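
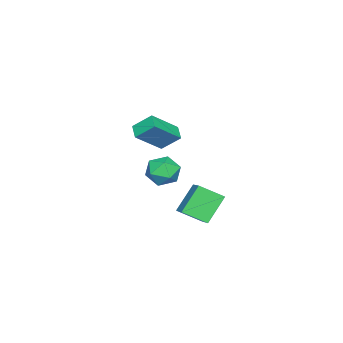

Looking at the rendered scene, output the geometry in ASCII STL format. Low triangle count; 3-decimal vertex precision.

solid 
facet normal -0.779 0.480 0.403
outer loop
vertex -0.985 0.282 -1.844
vertex -1.618 -0.31 -2.361
vertex -1.31 -0.584 -1.44
endloop
endfacet
facet normal -0.221 0.479 0.849
outer loop
vertex -0.985 0.282 -1.844
vertex -1.31 -0.584 -1.44
vertex -0.343 -0.313 -1.341
endloop
endfacet
facet normal 0.327 0.791 0.518
outer loop
vertex -0.985 0.282 -1.844
vertex -0.343 -0.313 -1.341
vertex -0.053 0.13 -2.201
endloop
endfacet
facet normal 0.109 0.985 -0.134
outer loop
vertex -0.985 0.282 -1.844
vertex -0.053 0.13 -2.201
vertex -0.841 0.132 -2.832
endloop
endfacet
facet normal -0.575 0.793 -0.204
outer loop
vertex -0.985 0.282 -1.844
vertex -0.841 0.132 -2.832
vertex -1.618 -0.31 -2.361
endloop
endfacet
facet normal -0.044 -0.200 0.979
outer loop
vertex -0.343 -0.313 -1.341
vertex -1.31 -0.584 -1.44
vertex -0.579 -1.272 -1.548
endloop
endfacet
facet normal -0.946 -0.199 0.257
outer loop
vertex -1.31 -0.584 -1.44
vertex -1.618 -0.31 -2.361
vertex -1.367 -1.27 -2.179
endloop
endfacet
facet normal -0.615 0.308 -0.726
outer loop
vertex -1.618 -0.31 -2.361
vertex -0.841 0.132 -2.832
vertex -1.077 -0.827 -3.039
endloop
endfacet
facet normal 0.492 0.619 -0.612
outer loop
vertex -0.841 0.132 -2.832
vertex -0.053 0.13 -2.201
vertex -0.11 -0.556 -2.94
endloop
endfacet
facet normal 0.844 0.304 0.441
outer loop
vertex -0.053 0.13 -2.201
vertex -0.343 -0.313 -1.341
vertex 0.198 -0.83 -2.019
endloop
endfacet
facet normal -0.109 -0.985 0.134
outer loop
vertex -0.435 -1.422 -2.536
vertex -0.579 -1.272 -1.548
vertex -1.367 -1.27 -2.179
endloop
endfacet
facet normal -0.327 -0.791 -0.518
outer loop
vertex -0.435 -1.422 -2.536
vertex -1.367 -1.27 -2.179
vertex -1.077 -0.827 -3.039
endloop
endfacet
facet normal 0.221 -0.479 -0.849
outer loop
vertex -0.435 -1.422 -2.536
vertex -1.077 -0.827 -3.039
vertex -0.11 -0.556 -2.94
endloop
endfacet
facet normal 0.779 -0.480 -0.403
outer loop
vertex -0.435 -1.422 -2.536
vertex -0.11 -0.556 -2.94
vertex 0.198 -0.83 -2.019
endloop
endfacet
facet normal 0.575 -0.793 0.204
outer loop
vertex -0.435 -1.422 -2.536
vertex 0.198 -0.83 -2.019
vertex -0.579 -1.272 -1.548
endloop
endfacet
facet normal -0.492 -0.619 0.612
outer loop
vertex -1.367 -1.27 -2.179
vertex -0.579 -1.272 -1.548
vertex -1.31 -0.584 -1.44
endloop
endfacet
facet normal -0.844 -0.304 -0.441
outer loop
vertex -1.077 -0.827 -3.039
vertex -1.367 -1.27 -2.179
vertex -1.618 -0.31 -2.361
endloop
endfacet
facet normal 0.044 0.200 -0.979
outer loop
vertex -0.11 -0.556 -2.94
vertex -1.077 -0.827 -3.039
vertex -0.841 0.132 -2.832
endloop
endfacet
facet normal 0.946 0.199 -0.257
outer loop
vertex 0.198 -0.83 -2.019
vertex -0.11 -0.556 -2.94
vertex -0.053 0.13 -2.201
endloop
endfacet
facet normal 0.615 -0.308 0.726
outer loop
vertex -0.579 -1.272 -1.548
vertex 0.198 -0.83 -2.019
vertex -0.343 -0.313 -1.341
endloop
endfacet
facet normal -0.657 0.416 -0.629
outer loop
vertex 1.09 0.057 1.157
vertex 0.887 0.995 1.989
vertex 1.723 0.513 0.797
endloop
endfacet
facet normal 0.160 -0.739 -0.655
outer loop
vertex 2.973 -0.275 1.991
vertex 1.09 0.057 1.157
vertex 1.723 0.513 0.797
endloop
endfacet
facet normal -0.658 0.414 -0.629
outer loop
vertex 1.723 0.513 0.797
vertex 0.887 0.995 1.989
vertex 1.52 1.452 1.628
endloop
endfacet
facet normal 0.736 0.531 -0.420
outer loop
vertex 1.52 1.452 1.628
vertex 2.973 -0.275 1.991
vertex 1.723 0.513 0.797
endloop
endfacet
facet normal -0.736 -0.531 0.420
outer loop
vertex 1.09 0.057 1.157
vertex 2.137 0.207 3.183
vertex 0.887 0.995 1.989
endloop
endfacet
facet normal 0.160 -0.739 -0.655
outer loop
vertex 2.34 -0.732 2.352
vertex 1.09 0.057 1.157
vertex 2.973 -0.275 1.991
endloop
endfacet
facet normal -0.736 -0.531 0.420
outer loop
vertex 2.34 -0.732 2.352
vertex 2.137 0.207 3.183
vertex 1.09 0.057 1.157
endloop
endfacet
facet normal -0.160 0.739 0.655
outer loop
vertex 0.887 0.995 1.989
vertex 2.137 0.207 3.183
vertex 1.52 1.452 1.628
endloop
endfacet
facet normal 0.736 0.531 -0.419
outer loop
vertex 2.77 0.663 2.823
vertex 2.973 -0.275 1.991
vertex 1.52 1.452 1.628
endloop
endfacet
facet normal -0.160 0.739 0.655
outer loop
vertex 1.52 1.452 1.628
vertex 2.137 0.207 3.183
vertex 2.77 0.663 2.823
endloop
endfacet
facet normal 0.658 -0.415 0.628
outer loop
vertex 2.77 0.663 2.823
vertex 2.34 -0.732 2.352
vertex 2.973 -0.275 1.991
endloop
endfacet
facet normal 0.657 -0.415 0.629
outer loop
vertex 2.137 0.207 3.183
vertex 2.34 -0.732 2.352
vertex 2.77 0.663 2.823
endloop
endfacet
facet normal -0.616 0.222 0.756
outer loop
vertex -0.892 1.005 -2.89
vertex 0.213 1.809 -2.225
vertex -1.34 2.217 -3.611
endloop
endfacet
facet normal -0.727 -0.529 -0.437
outer loop
vertex -0.213 1.811 -4.995
vertex -0.892 1.005 -2.89
vertex -1.34 2.217 -3.611
endloop
endfacet
facet normal -0.616 0.222 0.756
outer loop
vertex -1.34 2.217 -3.611
vertex 0.213 1.809 -2.225
vertex -0.235 3.021 -2.947
endloop
endfacet
facet normal -0.303 0.819 -0.487
outer loop
vertex -0.235 3.021 -2.947
vertex -0.213 1.811 -4.995
vertex -1.34 2.217 -3.611
endloop
endfacet
facet normal 0.303 -0.819 0.487
outer loop
vertex -0.892 1.005 -2.89
vertex 1.34 1.403 -3.609
vertex 0.213 1.809 -2.225
endloop
endfacet
facet normal -0.727 -0.529 -0.437
outer loop
vertex 0.235 0.599 -4.273
vertex -0.892 1.005 -2.89
vertex -0.213 1.811 -4.995
endloop
endfacet
facet normal 0.303 -0.819 0.487
outer loop
vertex 0.235 0.599 -4.273
vertex 1.34 1.403 -3.609
vertex -0.892 1.005 -2.89
endloop
endfacet
facet normal 0.727 0.529 0.437
outer loop
vertex 0.213 1.809 -2.225
vertex 1.34 1.403 -3.609
vertex -0.235 3.021 -2.947
endloop
endfacet
facet normal -0.303 0.819 -0.487
outer loop
vertex 0.892 2.615 -4.33
vertex -0.213 1.811 -4.995
vertex -0.235 3.021 -2.947
endloop
endfacet
facet normal 0.727 0.529 0.437
outer loop
vertex -0.235 3.021 -2.947
vertex 1.34 1.403 -3.609
vertex 0.892 2.615 -4.33
endloop
endfacet
facet normal 0.616 -0.222 -0.755
outer loop
vertex 0.892 2.615 -4.33
vertex 0.235 0.599 -4.273
vertex -0.213 1.811 -4.995
endloop
endfacet
facet normal 0.616 -0.222 -0.756
outer loop
vertex 1.34 1.403 -3.609
vertex 0.235 0.599 -4.273
vertex 0.892 2.615 -4.33
endloop
endfacet

endsolid


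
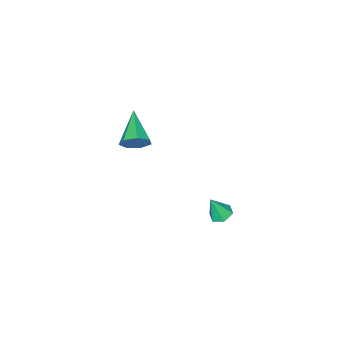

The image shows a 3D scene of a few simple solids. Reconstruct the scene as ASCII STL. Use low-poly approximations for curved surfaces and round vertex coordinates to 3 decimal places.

solid 
facet normal 0.606 0.669 -0.430
outer loop
vertex -0.76 -2.807 0.8
vertex -1.287 -2.622 0.345
vertex -1.134 -2.345 0.992
endloop
endfacet
facet normal 0.286 -0.161 0.945
outer loop
vertex -0.76 -2.807 0.8
vertex -1.134 -2.345 0.992
vertex -2.373 -3.818 1.115
endloop
endfacet
facet normal 0.607 0.668 -0.430
outer loop
vertex -1.134 -2.345 0.992
vertex -1.287 -2.622 0.345
vertex -1.622 -2.091 0.697
endloop
endfacet
facet normal -0.339 0.358 0.870
outer loop
vertex -1.134 -2.345 0.992
vertex -1.622 -2.091 0.697
vertex -2.373 -3.818 1.115
endloop
endfacet
facet normal 0.607 0.668 -0.430
outer loop
vertex -1.622 -2.091 0.697
vertex -1.287 -2.622 0.345
vertex -1.858 -2.237 0.137
endloop
endfacet
facet normal -0.864 0.436 0.250
outer loop
vertex -1.622 -2.091 0.697
vertex -1.858 -2.237 0.137
vertex -2.373 -3.818 1.115
endloop
endfacet
facet normal 0.607 0.669 -0.429
outer loop
vertex -1.858 -2.237 0.137
vertex -1.287 -2.622 0.345
vertex -1.663 -2.673 -0.266
endloop
endfacet
facet normal -0.894 0.014 -0.448
outer loop
vertex -1.858 -2.237 0.137
vertex -1.663 -2.673 -0.266
vertex -2.373 -3.818 1.115
endloop
endfacet
facet normal 0.607 0.669 -0.429
outer loop
vertex -1.663 -2.673 -0.266
vertex -1.287 -2.622 0.345
vertex -1.185 -3.07 -0.209
endloop
endfacet
facet normal -0.407 -0.590 -0.698
outer loop
vertex -1.663 -2.673 -0.266
vertex -1.185 -3.07 -0.209
vertex -2.373 -3.818 1.115
endloop
endfacet
facet normal 0.607 0.669 -0.429
outer loop
vertex -1.185 -3.07 -0.209
vertex -1.287 -2.622 0.345
vertex -0.783 -3.13 0.266
endloop
endfacet
facet normal 0.232 -0.921 -0.312
outer loop
vertex -1.185 -3.07 -0.209
vertex -0.783 -3.13 0.266
vertex -2.373 -3.818 1.115
endloop
endfacet
facet normal 0.606 0.669 -0.431
outer loop
vertex -0.783 -3.13 0.266
vertex -1.287 -2.622 0.345
vertex -0.76 -2.807 0.8
endloop
endfacet
facet normal 0.540 -0.730 0.419
outer loop
vertex -0.783 -3.13 0.266
vertex -0.76 -2.807 0.8
vertex -2.373 -3.818 1.115
endloop
endfacet
facet normal -0.323 0.244 -0.914
outer loop
vertex -0.366 2.726 -0.654
vertex -0.874 2.739 -0.471
vertex -0.571 3.186 -0.459
endloop
endfacet
facet normal 0.925 0.336 0.178
outer loop
vertex -0.366 2.726 -0.654
vertex -0.571 3.186 -0.459
vertex -0.506 2.461 0.571
endloop
endfacet
facet normal -0.323 0.244 -0.914
outer loop
vertex -0.571 3.186 -0.459
vertex -0.874 2.739 -0.471
vertex -1.078 3.2 -0.276
endloop
endfacet
facet normal 0.221 0.804 0.552
outer loop
vertex -0.571 3.186 -0.459
vertex -1.078 3.2 -0.276
vertex -0.506 2.461 0.571
endloop
endfacet
facet normal -0.323 0.244 -0.915
outer loop
vertex -1.078 3.2 -0.276
vertex -0.874 2.739 -0.471
vertex -1.382 2.753 -0.288
endloop
endfacet
facet normal -0.582 0.376 0.721
outer loop
vertex -1.078 3.2 -0.276
vertex -1.382 2.753 -0.288
vertex -0.506 2.461 0.571
endloop
endfacet
facet normal -0.323 0.245 -0.914
outer loop
vertex -1.382 2.753 -0.288
vertex -0.874 2.739 -0.471
vertex -1.178 2.293 -0.483
endloop
endfacet
facet normal -0.680 -0.520 0.516
outer loop
vertex -1.382 2.753 -0.288
vertex -1.178 2.293 -0.483
vertex -0.506 2.461 0.571
endloop
endfacet
facet normal -0.323 0.245 -0.914
outer loop
vertex -1.178 2.293 -0.483
vertex -0.874 2.739 -0.471
vertex -0.67 2.279 -0.666
endloop
endfacet
facet normal 0.024 -0.990 0.142
outer loop
vertex -1.178 2.293 -0.483
vertex -0.67 2.279 -0.666
vertex -0.506 2.461 0.571
endloop
endfacet
facet normal -0.323 0.244 -0.914
outer loop
vertex -0.67 2.279 -0.666
vertex -0.874 2.739 -0.471
vertex -0.366 2.726 -0.654
endloop
endfacet
facet normal 0.827 -0.562 -0.027
outer loop
vertex -0.67 2.279 -0.666
vertex -0.366 2.726 -0.654
vertex -0.506 2.461 0.571
endloop
endfacet

endsolid


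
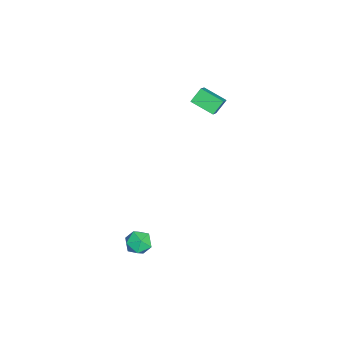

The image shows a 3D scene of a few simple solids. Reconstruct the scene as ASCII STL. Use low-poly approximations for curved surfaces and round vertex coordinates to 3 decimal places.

solid 
facet normal -0.700 0.141 0.700
outer loop
vertex 0.458 -3.334 -3.454
vertex 0.94 -3.575 -2.923
vertex 0.91 -2.84 -3.101
endloop
endfacet
facet normal -0.783 0.601 0.161
outer loop
vertex 0.458 -3.334 -3.454
vertex 0.91 -2.84 -3.101
vertex 0.799 -2.784 -3.848
endloop
endfacet
facet normal -0.870 0.225 -0.438
outer loop
vertex 0.458 -3.334 -3.454
vertex 0.799 -2.784 -3.848
vertex 0.76 -3.485 -4.131
endloop
endfacet
facet normal -0.841 -0.468 -0.271
outer loop
vertex 0.458 -3.334 -3.454
vertex 0.76 -3.485 -4.131
vertex 0.848 -3.974 -3.56
endloop
endfacet
facet normal -0.736 -0.520 0.432
outer loop
vertex 0.458 -3.334 -3.454
vertex 0.848 -3.974 -3.56
vertex 0.94 -3.575 -2.923
endloop
endfacet
facet normal -0.180 0.979 0.100
outer loop
vertex 0.799 -2.784 -3.848
vertex 0.91 -2.84 -3.101
vertex 1.492 -2.686 -3.56
endloop
endfacet
facet normal -0.046 0.233 0.971
outer loop
vertex 0.91 -2.84 -3.101
vertex 0.94 -3.575 -2.923
vertex 1.58 -3.175 -2.989
endloop
endfacet
facet normal -0.106 -0.836 0.539
outer loop
vertex 0.94 -3.575 -2.923
vertex 0.848 -3.974 -3.56
vertex 1.541 -3.876 -3.272
endloop
endfacet
facet normal -0.275 -0.751 -0.601
outer loop
vertex 0.848 -3.974 -3.56
vertex 0.76 -3.485 -4.131
vertex 1.43 -3.82 -4.019
endloop
endfacet
facet normal -0.321 0.370 -0.872
outer loop
vertex 0.76 -3.485 -4.131
vertex 0.799 -2.784 -3.848
vertex 1.4 -3.085 -4.197
endloop
endfacet
facet normal 0.841 0.468 0.271
outer loop
vertex 1.882 -3.326 -3.666
vertex 1.492 -2.686 -3.56
vertex 1.58 -3.175 -2.989
endloop
endfacet
facet normal 0.870 -0.225 0.438
outer loop
vertex 1.882 -3.326 -3.666
vertex 1.58 -3.175 -2.989
vertex 1.541 -3.876 -3.272
endloop
endfacet
facet normal 0.783 -0.601 -0.161
outer loop
vertex 1.882 -3.326 -3.666
vertex 1.541 -3.876 -3.272
vertex 1.43 -3.82 -4.019
endloop
endfacet
facet normal 0.700 -0.141 -0.700
outer loop
vertex 1.882 -3.326 -3.666
vertex 1.43 -3.82 -4.019
vertex 1.4 -3.085 -4.197
endloop
endfacet
facet normal 0.736 0.520 -0.432
outer loop
vertex 1.882 -3.326 -3.666
vertex 1.4 -3.085 -4.197
vertex 1.492 -2.686 -3.56
endloop
endfacet
facet normal 0.275 0.751 0.601
outer loop
vertex 1.58 -3.175 -2.989
vertex 1.492 -2.686 -3.56
vertex 0.91 -2.84 -3.101
endloop
endfacet
facet normal 0.321 -0.370 0.872
outer loop
vertex 1.541 -3.876 -3.272
vertex 1.58 -3.175 -2.989
vertex 0.94 -3.575 -2.923
endloop
endfacet
facet normal 0.180 -0.979 -0.100
outer loop
vertex 1.43 -3.82 -4.019
vertex 1.541 -3.876 -3.272
vertex 0.848 -3.974 -3.56
endloop
endfacet
facet normal 0.046 -0.233 -0.971
outer loop
vertex 1.4 -3.085 -4.197
vertex 1.43 -3.82 -4.019
vertex 0.76 -3.485 -4.131
endloop
endfacet
facet normal 0.106 0.836 -0.539
outer loop
vertex 1.492 -2.686 -3.56
vertex 1.4 -3.085 -4.197
vertex 0.799 -2.784 -3.848
endloop
endfacet
facet normal -0.495 0.529 0.689
outer loop
vertex -4.957 -0.484 2.953
vertex -3.837 -0.606 3.851
vertex -4.448 0.623 2.47
endloop
endfacet
facet normal -0.778 0.086 -0.623
outer loop
vertex -4.003 0.146 1.849
vertex -4.957 -0.484 2.953
vertex -4.448 0.623 2.47
endloop
endfacet
facet normal -0.494 0.529 0.690
outer loop
vertex -4.448 0.623 2.47
vertex -3.837 -0.606 3.851
vertex -3.328 0.5 3.367
endloop
endfacet
facet normal 0.389 0.844 -0.370
outer loop
vertex -3.328 0.5 3.367
vertex -4.003 0.146 1.849
vertex -4.448 0.623 2.47
endloop
endfacet
facet normal -0.388 -0.844 0.370
outer loop
vertex -4.957 -0.484 2.953
vertex -3.392 -1.083 3.23
vertex -3.837 -0.606 3.851
endloop
endfacet
facet normal -0.777 0.085 -0.623
outer loop
vertex -4.512 -0.96 2.333
vertex -4.957 -0.484 2.953
vertex -4.003 0.146 1.849
endloop
endfacet
facet normal -0.388 -0.844 0.369
outer loop
vertex -4.512 -0.96 2.333
vertex -3.392 -1.083 3.23
vertex -4.957 -0.484 2.953
endloop
endfacet
facet normal 0.778 -0.085 0.623
outer loop
vertex -3.837 -0.606 3.851
vertex -3.392 -1.083 3.23
vertex -3.328 0.5 3.367
endloop
endfacet
facet normal 0.388 0.844 -0.370
outer loop
vertex -2.883 0.024 2.747
vertex -4.003 0.146 1.849
vertex -3.328 0.5 3.367
endloop
endfacet
facet normal 0.777 -0.085 0.623
outer loop
vertex -3.328 0.5 3.367
vertex -3.392 -1.083 3.23
vertex -2.883 0.024 2.747
endloop
endfacet
facet normal 0.495 -0.529 -0.689
outer loop
vertex -2.883 0.024 2.747
vertex -4.512 -0.96 2.333
vertex -4.003 0.146 1.849
endloop
endfacet
facet normal 0.495 -0.528 -0.690
outer loop
vertex -3.392 -1.083 3.23
vertex -4.512 -0.96 2.333
vertex -2.883 0.024 2.747
endloop
endfacet

endsolid


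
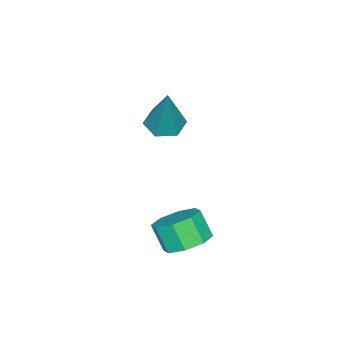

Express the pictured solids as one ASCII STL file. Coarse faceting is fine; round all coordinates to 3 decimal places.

solid 
facet normal 0.165 0.509 -0.845
outer loop
vertex 4.31 3.485 -0.571
vertex 3.535 3.754 -0.56
vertex 4.248 4.025 -0.258
endloop
endfacet
facet normal 0.981 0.001 0.192
outer loop
vertex 4.31 3.485 -0.571
vertex 4.248 4.025 -0.258
vertex 4.139 2.956 0.308
endloop
endfacet
facet normal 0.981 0.001 0.192
outer loop
vertex 4.139 2.956 0.308
vertex 4.248 4.025 -0.258
vertex 4.077 3.497 0.621
endloop
endfacet
facet normal -0.164 -0.508 0.846
outer loop
vertex 4.139 2.956 0.308
vertex 4.077 3.497 0.621
vertex 3.365 3.226 0.32
endloop
endfacet
facet normal 0.165 0.508 -0.845
outer loop
vertex 4.248 4.025 -0.258
vertex 3.535 3.754 -0.56
vertex 3.769 4.407 -0.122
endloop
endfacet
facet normal 0.625 0.610 0.488
outer loop
vertex 4.248 4.025 -0.258
vertex 3.769 4.407 -0.122
vertex 4.077 3.497 0.621
endloop
endfacet
facet normal 0.625 0.610 0.488
outer loop
vertex 4.077 3.497 0.621
vertex 3.769 4.407 -0.122
vertex 3.598 3.879 0.757
endloop
endfacet
facet normal -0.164 -0.507 0.846
outer loop
vertex 4.077 3.497 0.621
vertex 3.598 3.879 0.757
vertex 3.365 3.226 0.32
endloop
endfacet
facet normal 0.164 0.508 -0.845
outer loop
vertex 3.769 4.407 -0.122
vertex 3.535 3.754 -0.56
vertex 3.153 4.406 -0.242
endloop
endfacet
facet normal -0.098 0.861 0.498
outer loop
vertex 3.769 4.407 -0.122
vertex 3.153 4.406 -0.242
vertex 3.598 3.879 0.757
endloop
endfacet
facet normal -0.098 0.861 0.498
outer loop
vertex 3.598 3.879 0.757
vertex 3.153 4.406 -0.242
vertex 2.982 3.878 0.637
endloop
endfacet
facet normal -0.164 -0.508 0.846
outer loop
vertex 3.598 3.879 0.757
vertex 2.982 3.878 0.637
vertex 3.365 3.226 0.32
endloop
endfacet
facet normal 0.164 0.509 -0.845
outer loop
vertex 3.153 4.406 -0.242
vertex 3.535 3.754 -0.56
vertex 2.761 4.024 -0.548
endloop
endfacet
facet normal -0.763 0.609 0.217
outer loop
vertex 3.153 4.406 -0.242
vertex 2.761 4.024 -0.548
vertex 2.982 3.878 0.637
endloop
endfacet
facet normal -0.764 0.608 0.217
outer loop
vertex 2.982 3.878 0.637
vertex 2.761 4.024 -0.548
vertex 2.59 3.495 0.331
endloop
endfacet
facet normal -0.164 -0.508 0.846
outer loop
vertex 2.982 3.878 0.637
vertex 2.59 3.495 0.331
vertex 3.365 3.226 0.32
endloop
endfacet
facet normal 0.164 0.508 -0.846
outer loop
vertex 2.761 4.024 -0.548
vertex 3.535 3.754 -0.56
vertex 2.823 3.483 -0.861
endloop
endfacet
facet normal -0.981 -0.001 -0.192
outer loop
vertex 2.761 4.024 -0.548
vertex 2.823 3.483 -0.861
vertex 2.59 3.495 0.331
endloop
endfacet
facet normal -0.981 -0.001 -0.192
outer loop
vertex 2.59 3.495 0.331
vertex 2.823 3.483 -0.861
vertex 2.652 2.955 0.018
endloop
endfacet
facet normal -0.165 -0.509 0.845
outer loop
vertex 2.59 3.495 0.331
vertex 2.652 2.955 0.018
vertex 3.365 3.226 0.32
endloop
endfacet
facet normal 0.164 0.507 -0.846
outer loop
vertex 2.823 3.483 -0.861
vertex 3.535 3.754 -0.56
vertex 3.302 3.101 -0.997
endloop
endfacet
facet normal -0.625 -0.610 -0.488
outer loop
vertex 2.823 3.483 -0.861
vertex 3.302 3.101 -0.997
vertex 2.652 2.955 0.018
endloop
endfacet
facet normal -0.625 -0.610 -0.488
outer loop
vertex 2.652 2.955 0.018
vertex 3.302 3.101 -0.997
vertex 3.131 2.573 -0.118
endloop
endfacet
facet normal -0.165 -0.508 0.845
outer loop
vertex 2.652 2.955 0.018
vertex 3.131 2.573 -0.118
vertex 3.365 3.226 0.32
endloop
endfacet
facet normal 0.164 0.508 -0.846
outer loop
vertex 3.302 3.101 -0.997
vertex 3.535 3.754 -0.56
vertex 3.918 3.102 -0.877
endloop
endfacet
facet normal 0.098 -0.861 -0.498
outer loop
vertex 3.302 3.101 -0.997
vertex 3.918 3.102 -0.877
vertex 3.131 2.573 -0.118
endloop
endfacet
facet normal 0.098 -0.861 -0.498
outer loop
vertex 3.131 2.573 -0.118
vertex 3.918 3.102 -0.877
vertex 3.747 2.574 0.002
endloop
endfacet
facet normal -0.164 -0.508 0.845
outer loop
vertex 3.131 2.573 -0.118
vertex 3.747 2.574 0.002
vertex 3.365 3.226 0.32
endloop
endfacet
facet normal 0.164 0.508 -0.846
outer loop
vertex 3.918 3.102 -0.877
vertex 3.535 3.754 -0.56
vertex 4.31 3.485 -0.571
endloop
endfacet
facet normal 0.764 -0.608 -0.217
outer loop
vertex 3.918 3.102 -0.877
vertex 4.31 3.485 -0.571
vertex 3.747 2.574 0.002
endloop
endfacet
facet normal 0.763 -0.609 -0.218
outer loop
vertex 3.747 2.574 0.002
vertex 4.31 3.485 -0.571
vertex 4.139 2.956 0.308
endloop
endfacet
facet normal -0.164 -0.509 0.845
outer loop
vertex 3.747 2.574 0.002
vertex 4.139 2.956 0.308
vertex 3.365 3.226 0.32
endloop
endfacet
facet normal -0.317 -0.224 -0.922
outer loop
vertex 0.416 0.915 1.393
vertex -0.264 0.902 1.63
vertex 0.02 1.516 1.383
endloop
endfacet
facet normal 0.831 0.546 -0.102
outer loop
vertex 0.416 0.915 1.393
vertex 0.02 1.516 1.383
vertex 0.384 1.358 3.51
endloop
endfacet
facet normal -0.318 -0.223 -0.921
outer loop
vertex 0.02 1.516 1.383
vertex -0.264 0.902 1.63
vertex -0.66 1.503 1.621
endloop
endfacet
facet normal 0.006 0.997 0.073
outer loop
vertex 0.02 1.516 1.383
vertex -0.66 1.503 1.621
vertex 0.384 1.358 3.51
endloop
endfacet
facet normal -0.317 -0.223 -0.922
outer loop
vertex -0.66 1.503 1.621
vertex -0.264 0.902 1.63
vertex -0.944 0.889 1.867
endloop
endfacet
facet normal -0.732 0.517 0.444
outer loop
vertex -0.66 1.503 1.621
vertex -0.944 0.889 1.867
vertex 0.384 1.358 3.51
endloop
endfacet
facet normal -0.317 -0.224 -0.922
outer loop
vertex -0.944 0.889 1.867
vertex -0.264 0.902 1.63
vertex -0.548 0.288 1.877
endloop
endfacet
facet normal -0.646 -0.415 0.641
outer loop
vertex -0.944 0.889 1.867
vertex -0.548 0.288 1.877
vertex 0.384 1.358 3.51
endloop
endfacet
facet normal -0.318 -0.223 -0.921
outer loop
vertex -0.548 0.288 1.877
vertex -0.264 0.902 1.63
vertex 0.132 0.301 1.639
endloop
endfacet
facet normal 0.179 -0.867 0.465
outer loop
vertex -0.548 0.288 1.877
vertex 0.132 0.301 1.639
vertex 0.384 1.358 3.51
endloop
endfacet
facet normal -0.317 -0.223 -0.922
outer loop
vertex 0.132 0.301 1.639
vertex -0.264 0.902 1.63
vertex 0.416 0.915 1.393
endloop
endfacet
facet normal 0.917 -0.386 0.095
outer loop
vertex 0.132 0.301 1.639
vertex 0.416 0.915 1.393
vertex 0.384 1.358 3.51
endloop
endfacet

endsolid


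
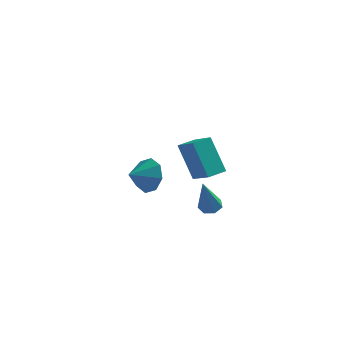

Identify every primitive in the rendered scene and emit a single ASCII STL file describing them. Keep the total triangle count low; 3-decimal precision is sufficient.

solid 
facet normal 0.585 0.721 -0.373
outer loop
vertex -1.5 3.149 -2.742
vertex -2.062 3.203 -3.519
vertex -2.046 3.634 -2.661
endloop
endfacet
facet normal -0.108 -0.281 0.954
outer loop
vertex -1.5 3.149 -2.742
vertex -2.046 3.634 -2.661
vertex -2.718 2.397 -3.101
endloop
endfacet
facet normal 0.585 0.720 -0.373
outer loop
vertex -2.046 3.634 -2.661
vertex -2.062 3.203 -3.519
vertex -2.601 3.867 -3.082
endloop
endfacet
facet normal -0.594 0.037 0.804
outer loop
vertex -2.046 3.634 -2.661
vertex -2.601 3.867 -3.082
vertex -2.718 2.397 -3.101
endloop
endfacet
facet normal 0.585 0.720 -0.373
outer loop
vertex -2.601 3.867 -3.082
vertex -2.062 3.203 -3.519
vertex -2.84 3.711 -3.759
endloop
endfacet
facet normal -0.946 0.071 0.317
outer loop
vertex -2.601 3.867 -3.082
vertex -2.84 3.711 -3.759
vertex -2.718 2.397 -3.101
endloop
endfacet
facet normal 0.585 0.720 -0.373
outer loop
vertex -2.84 3.711 -3.759
vertex -2.062 3.203 -3.519
vertex -2.624 3.258 -4.295
endloop
endfacet
facet normal -0.956 -0.198 -0.218
outer loop
vertex -2.84 3.711 -3.759
vertex -2.624 3.258 -4.295
vertex -2.718 2.397 -3.101
endloop
endfacet
facet normal 0.586 0.720 -0.373
outer loop
vertex -2.624 3.258 -4.295
vertex -2.062 3.203 -3.519
vertex -2.079 2.772 -4.377
endloop
endfacet
facet normal -0.620 -0.612 -0.490
outer loop
vertex -2.624 3.258 -4.295
vertex -2.079 2.772 -4.377
vertex -2.718 2.397 -3.101
endloop
endfacet
facet normal 0.586 0.720 -0.373
outer loop
vertex -2.079 2.772 -4.377
vertex -2.062 3.203 -3.519
vertex -1.524 2.539 -3.955
endloop
endfacet
facet normal -0.132 -0.931 -0.340
outer loop
vertex -2.079 2.772 -4.377
vertex -1.524 2.539 -3.955
vertex -2.718 2.397 -3.101
endloop
endfacet
facet normal 0.585 0.720 -0.374
outer loop
vertex -1.524 2.539 -3.955
vertex -2.062 3.203 -3.519
vertex -1.284 2.695 -3.279
endloop
endfacet
facet normal 0.219 -0.965 0.145
outer loop
vertex -1.524 2.539 -3.955
vertex -1.284 2.695 -3.279
vertex -2.718 2.397 -3.101
endloop
endfacet
facet normal 0.585 0.720 -0.373
outer loop
vertex -1.284 2.695 -3.279
vertex -2.062 3.203 -3.519
vertex -1.5 3.149 -2.742
endloop
endfacet
facet normal 0.229 -0.696 0.681
outer loop
vertex -1.284 2.695 -3.279
vertex -1.5 3.149 -2.742
vertex -2.718 2.397 -3.101
endloop
endfacet
facet normal 0.059 0.428 -0.902
outer loop
vertex 2.126 -1.699 -2.234
vertex 1.837 -1.301 -2.064
vertex 2.355 -1.353 -2.055
endloop
endfacet
facet normal 0.823 -0.567 0.042
outer loop
vertex 2.126 -1.699 -2.234
vertex 2.355 -1.353 -2.055
vertex 1.723 -2.139 -0.296
endloop
endfacet
facet normal 0.058 0.426 -0.903
outer loop
vertex 2.355 -1.353 -2.055
vertex 1.837 -1.301 -2.064
vertex 2.193 -0.968 -1.884
endloop
endfacet
facet normal 0.892 0.194 0.407
outer loop
vertex 2.355 -1.353 -2.055
vertex 2.193 -0.968 -1.884
vertex 1.723 -2.139 -0.296
endloop
endfacet
facet normal 0.057 0.426 -0.903
outer loop
vertex 2.193 -0.968 -1.884
vertex 1.837 -1.301 -2.064
vertex 1.764 -0.834 -1.848
endloop
endfacet
facet normal 0.281 0.731 0.622
outer loop
vertex 2.193 -0.968 -1.884
vertex 1.764 -0.834 -1.848
vertex 1.723 -2.139 -0.296
endloop
endfacet
facet normal 0.058 0.427 -0.903
outer loop
vertex 1.764 -0.834 -1.848
vertex 1.837 -1.301 -2.064
vertex 1.39 -1.052 -1.975
endloop
endfacet
facet normal -0.554 0.644 0.527
outer loop
vertex 1.764 -0.834 -1.848
vertex 1.39 -1.052 -1.975
vertex 1.723 -2.139 -0.296
endloop
endfacet
facet normal 0.059 0.428 -0.902
outer loop
vertex 1.39 -1.052 -1.975
vertex 1.837 -1.301 -2.064
vertex 1.353 -1.458 -2.17
endloop
endfacet
facet normal -0.981 -0.003 0.193
outer loop
vertex 1.39 -1.052 -1.975
vertex 1.353 -1.458 -2.17
vertex 1.723 -2.139 -0.296
endloop
endfacet
facet normal 0.059 0.427 -0.902
outer loop
vertex 1.353 -1.458 -2.17
vertex 1.837 -1.301 -2.064
vertex 1.68 -1.746 -2.285
endloop
endfacet
facet normal -0.680 -0.722 -0.128
outer loop
vertex 1.353 -1.458 -2.17
vertex 1.68 -1.746 -2.285
vertex 1.723 -2.139 -0.296
endloop
endfacet
facet normal 0.058 0.428 -0.902
outer loop
vertex 1.68 -1.746 -2.285
vertex 1.837 -1.301 -2.064
vertex 2.126 -1.699 -2.234
endloop
endfacet
facet normal 0.125 -0.973 -0.195
outer loop
vertex 1.68 -1.746 -2.285
vertex 2.126 -1.699 -2.234
vertex 1.723 -2.139 -0.296
endloop
endfacet
facet normal -0.632 -0.773 -0.060
outer loop
vertex 1.424 -2.585 2.234
vertex 0.623 -1.881 1.601
vertex 2.187 -3.091 0.707
endloop
endfacet
facet normal 0.646 -0.568 0.511
outer loop
vertex 2.737 -2.419 0.759
vertex 1.424 -2.585 2.234
vertex 2.187 -3.091 0.707
endloop
endfacet
facet normal -0.632 -0.773 -0.060
outer loop
vertex 2.187 -3.091 0.707
vertex 0.623 -1.881 1.601
vertex 1.386 -2.387 0.074
endloop
endfacet
facet normal 0.428 -0.284 -0.858
outer loop
vertex 1.386 -2.387 0.074
vertex 2.737 -2.419 0.759
vertex 2.187 -3.091 0.707
endloop
endfacet
facet normal -0.428 0.284 0.858
outer loop
vertex 1.424 -2.585 2.234
vertex 1.173 -1.209 1.653
vertex 0.623 -1.881 1.601
endloop
endfacet
facet normal 0.646 -0.568 0.511
outer loop
vertex 1.974 -1.913 2.286
vertex 1.424 -2.585 2.234
vertex 2.737 -2.419 0.759
endloop
endfacet
facet normal -0.428 0.284 0.858
outer loop
vertex 1.974 -1.913 2.286
vertex 1.173 -1.209 1.653
vertex 1.424 -2.585 2.234
endloop
endfacet
facet normal -0.646 0.568 -0.511
outer loop
vertex 0.623 -1.881 1.601
vertex 1.173 -1.209 1.653
vertex 1.386 -2.387 0.074
endloop
endfacet
facet normal 0.428 -0.284 -0.858
outer loop
vertex 1.936 -1.715 0.126
vertex 2.737 -2.419 0.759
vertex 1.386 -2.387 0.074
endloop
endfacet
facet normal -0.646 0.568 -0.511
outer loop
vertex 1.386 -2.387 0.074
vertex 1.173 -1.209 1.653
vertex 1.936 -1.715 0.126
endloop
endfacet
facet normal 0.632 0.773 0.060
outer loop
vertex 1.936 -1.715 0.126
vertex 1.974 -1.913 2.286
vertex 2.737 -2.419 0.759
endloop
endfacet
facet normal 0.632 0.773 0.060
outer loop
vertex 1.173 -1.209 1.653
vertex 1.974 -1.913 2.286
vertex 1.936 -1.715 0.126
endloop
endfacet

endsolid


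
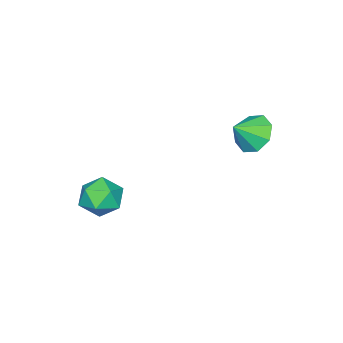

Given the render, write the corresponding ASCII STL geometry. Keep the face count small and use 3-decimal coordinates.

solid 
facet normal -0.226 0.916 0.331
outer loop
vertex 1.343 -0.165 -0.187
vertex 0.482 -0.589 0.399
vertex 1.499 -0.51 0.873
endloop
endfacet
facet normal 0.474 0.855 0.209
outer loop
vertex 1.343 -0.165 -0.187
vertex 1.499 -0.51 0.873
vertex 2.268 -0.744 0.086
endloop
endfacet
facet normal 0.563 0.675 -0.476
outer loop
vertex 1.343 -0.165 -0.187
vertex 2.268 -0.744 0.086
vertex 1.726 -0.969 -0.874
endloop
endfacet
facet normal -0.081 0.625 -0.777
outer loop
vertex 1.343 -0.165 -0.187
vertex 1.726 -0.969 -0.874
vertex 0.622 -0.873 -0.681
endloop
endfacet
facet normal -0.570 0.774 -0.277
outer loop
vertex 1.343 -0.165 -0.187
vertex 0.622 -0.873 -0.681
vertex 0.482 -0.589 0.399
endloop
endfacet
facet normal 0.723 0.321 0.611
outer loop
vertex 2.268 -0.744 0.086
vertex 1.499 -0.51 0.873
vertex 1.978 -1.527 0.841
endloop
endfacet
facet normal -0.410 0.420 0.810
outer loop
vertex 1.499 -0.51 0.873
vertex 0.482 -0.589 0.399
vertex 0.874 -1.431 1.034
endloop
endfacet
facet normal -0.966 0.189 -0.175
outer loop
vertex 0.482 -0.589 0.399
vertex 0.622 -0.873 -0.681
vertex 0.332 -1.656 0.074
endloop
endfacet
facet normal -0.176 -0.052 -0.983
outer loop
vertex 0.622 -0.873 -0.681
vertex 1.726 -0.969 -0.874
vertex 1.101 -1.89 -0.713
endloop
endfacet
facet normal 0.867 0.029 -0.497
outer loop
vertex 1.726 -0.969 -0.874
vertex 2.268 -0.744 0.086
vertex 2.118 -1.811 -0.239
endloop
endfacet
facet normal 0.081 -0.625 0.777
outer loop
vertex 1.257 -2.235 0.347
vertex 1.978 -1.527 0.841
vertex 0.874 -1.431 1.034
endloop
endfacet
facet normal -0.563 -0.675 0.476
outer loop
vertex 1.257 -2.235 0.347
vertex 0.874 -1.431 1.034
vertex 0.332 -1.656 0.074
endloop
endfacet
facet normal -0.474 -0.855 -0.209
outer loop
vertex 1.257 -2.235 0.347
vertex 0.332 -1.656 0.074
vertex 1.101 -1.89 -0.713
endloop
endfacet
facet normal 0.226 -0.916 -0.331
outer loop
vertex 1.257 -2.235 0.347
vertex 1.101 -1.89 -0.713
vertex 2.118 -1.811 -0.239
endloop
endfacet
facet normal 0.570 -0.774 0.277
outer loop
vertex 1.257 -2.235 0.347
vertex 2.118 -1.811 -0.239
vertex 1.978 -1.527 0.841
endloop
endfacet
facet normal 0.176 0.052 0.983
outer loop
vertex 0.874 -1.431 1.034
vertex 1.978 -1.527 0.841
vertex 1.499 -0.51 0.873
endloop
endfacet
facet normal -0.867 -0.029 0.497
outer loop
vertex 0.332 -1.656 0.074
vertex 0.874 -1.431 1.034
vertex 0.482 -0.589 0.399
endloop
endfacet
facet normal -0.723 -0.321 -0.611
outer loop
vertex 1.101 -1.89 -0.713
vertex 0.332 -1.656 0.074
vertex 0.622 -0.873 -0.681
endloop
endfacet
facet normal 0.410 -0.420 -0.810
outer loop
vertex 2.118 -1.811 -0.239
vertex 1.101 -1.89 -0.713
vertex 1.726 -0.969 -0.874
endloop
endfacet
facet normal 0.966 -0.189 0.175
outer loop
vertex 1.978 -1.527 0.841
vertex 2.118 -1.811 -0.239
vertex 2.268 -0.744 0.086
endloop
endfacet
facet normal -0.724 0.325 -0.609
outer loop
vertex -3.667 2.925 1.788
vertex -4.356 2.992 2.643
vertex -3.643 3.679 2.162
endloop
endfacet
facet normal 0.985 0.051 -0.165
outer loop
vertex -3.667 2.925 1.788
vertex -3.643 3.679 2.162
vertex -3.364 2.548 3.477
endloop
endfacet
facet normal -0.724 0.324 -0.609
outer loop
vertex -3.643 3.679 2.162
vertex -4.356 2.992 2.643
vertex -4.037 4.031 2.817
endloop
endfacet
facet normal 0.838 0.488 0.242
outer loop
vertex -3.643 3.679 2.162
vertex -4.037 4.031 2.817
vertex -3.364 2.548 3.477
endloop
endfacet
facet normal -0.724 0.324 -0.609
outer loop
vertex -4.037 4.031 2.817
vertex -4.356 2.992 2.643
vertex -4.618 3.774 3.371
endloop
endfacet
facet normal 0.453 0.526 0.720
outer loop
vertex -4.037 4.031 2.817
vertex -4.618 3.774 3.371
vertex -3.364 2.548 3.477
endloop
endfacet
facet normal -0.724 0.324 -0.609
outer loop
vertex -4.618 3.774 3.371
vertex -4.356 2.992 2.643
vertex -5.045 3.06 3.498
endloop
endfacet
facet normal 0.056 0.142 0.988
outer loop
vertex -4.618 3.774 3.371
vertex -5.045 3.06 3.498
vertex -3.364 2.548 3.477
endloop
endfacet
facet normal -0.724 0.324 -0.609
outer loop
vertex -5.045 3.06 3.498
vertex -4.356 2.992 2.643
vertex -5.068 2.306 3.124
endloop
endfacet
facet normal -0.122 -0.438 0.891
outer loop
vertex -5.045 3.06 3.498
vertex -5.068 2.306 3.124
vertex -3.364 2.548 3.477
endloop
endfacet
facet normal -0.724 0.324 -0.609
outer loop
vertex -5.068 2.306 3.124
vertex -4.356 2.992 2.643
vertex -4.674 1.954 2.468
endloop
endfacet
facet normal 0.024 -0.875 0.484
outer loop
vertex -5.068 2.306 3.124
vertex -4.674 1.954 2.468
vertex -3.364 2.548 3.477
endloop
endfacet
facet normal -0.724 0.324 -0.609
outer loop
vertex -4.674 1.954 2.468
vertex -4.356 2.992 2.643
vertex -4.094 2.21 1.915
endloop
endfacet
facet normal 0.409 -0.913 0.006
outer loop
vertex -4.674 1.954 2.468
vertex -4.094 2.21 1.915
vertex -3.364 2.548 3.477
endloop
endfacet
facet normal -0.724 0.324 -0.609
outer loop
vertex -4.094 2.21 1.915
vertex -4.356 2.992 2.643
vertex -3.667 2.925 1.788
endloop
endfacet
facet normal 0.807 -0.529 -0.263
outer loop
vertex -4.094 2.21 1.915
vertex -3.667 2.925 1.788
vertex -3.364 2.548 3.477
endloop
endfacet

endsolid


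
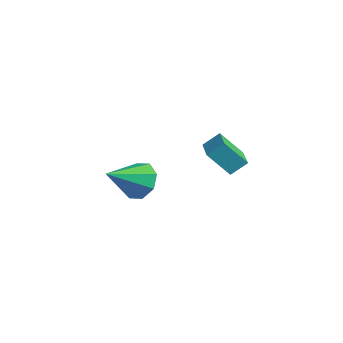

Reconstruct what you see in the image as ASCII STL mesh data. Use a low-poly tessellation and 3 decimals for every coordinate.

solid 
facet normal -0.920 0.382 -0.085
outer loop
vertex 2.135 1.84 3.567
vertex 2.632 2.769 2.363
vertex 1.89 1.099 2.895
endloop
endfacet
facet normal -0.310 -0.580 0.753
outer loop
vertex 3.648 0.371 3.057
vertex 2.135 1.84 3.567
vertex 1.89 1.099 2.895
endloop
endfacet
facet normal -0.920 0.382 -0.085
outer loop
vertex 1.89 1.099 2.895
vertex 2.632 2.769 2.363
vertex 2.387 2.029 1.691
endloop
endfacet
facet normal -0.237 -0.719 -0.653
outer loop
vertex 2.387 2.029 1.691
vertex 3.648 0.371 3.057
vertex 1.89 1.099 2.895
endloop
endfacet
facet normal 0.238 0.719 0.653
outer loop
vertex 2.135 1.84 3.567
vertex 4.39 2.041 2.525
vertex 2.632 2.769 2.363
endloop
endfacet
facet normal -0.310 -0.581 0.753
outer loop
vertex 3.893 1.111 3.729
vertex 2.135 1.84 3.567
vertex 3.648 0.371 3.057
endloop
endfacet
facet normal 0.238 0.719 0.653
outer loop
vertex 3.893 1.111 3.729
vertex 4.39 2.041 2.525
vertex 2.135 1.84 3.567
endloop
endfacet
facet normal 0.310 0.581 -0.753
outer loop
vertex 2.632 2.769 2.363
vertex 4.39 2.041 2.525
vertex 2.387 2.029 1.691
endloop
endfacet
facet normal -0.238 -0.719 -0.653
outer loop
vertex 4.145 1.3 1.853
vertex 3.648 0.371 3.057
vertex 2.387 2.029 1.691
endloop
endfacet
facet normal 0.310 0.580 -0.753
outer loop
vertex 2.387 2.029 1.691
vertex 4.39 2.041 2.525
vertex 4.145 1.3 1.853
endloop
endfacet
facet normal 0.920 -0.382 0.085
outer loop
vertex 4.145 1.3 1.853
vertex 3.893 1.111 3.729
vertex 3.648 0.371 3.057
endloop
endfacet
facet normal 0.920 -0.382 0.085
outer loop
vertex 4.39 2.041 2.525
vertex 3.893 1.111 3.729
vertex 4.145 1.3 1.853
endloop
endfacet
facet normal -0.179 0.871 -0.457
outer loop
vertex 4.231 -2.364 2.645
vertex 3.489 -2.836 2.036
vertex 3.486 -2.339 2.984
endloop
endfacet
facet normal 0.415 0.059 0.908
outer loop
vertex 4.231 -2.364 2.645
vertex 3.486 -2.339 2.984
vertex 3.851 -4.604 2.964
endloop
endfacet
facet normal -0.178 0.871 -0.457
outer loop
vertex 3.486 -2.339 2.984
vertex 3.489 -2.836 2.036
vertex 2.742 -2.605 2.767
endloop
endfacet
facet normal -0.263 -0.051 0.963
outer loop
vertex 3.486 -2.339 2.984
vertex 2.742 -2.605 2.767
vertex 3.851 -4.604 2.964
endloop
endfacet
facet normal -0.178 0.871 -0.457
outer loop
vertex 2.742 -2.605 2.767
vertex 3.489 -2.836 2.036
vertex 2.436 -3.006 2.122
endloop
endfacet
facet normal -0.740 -0.354 0.571
outer loop
vertex 2.742 -2.605 2.767
vertex 2.436 -3.006 2.122
vertex 3.851 -4.604 2.964
endloop
endfacet
facet normal -0.178 0.871 -0.457
outer loop
vertex 2.436 -3.006 2.122
vertex 3.489 -2.836 2.036
vertex 2.747 -3.307 1.427
endloop
endfacet
facet normal -0.738 -0.674 -0.038
outer loop
vertex 2.436 -3.006 2.122
vertex 2.747 -3.307 1.427
vertex 3.851 -4.604 2.964
endloop
endfacet
facet normal -0.179 0.872 -0.457
outer loop
vertex 2.747 -3.307 1.427
vertex 3.489 -2.836 2.036
vertex 3.492 -3.332 1.088
endloop
endfacet
facet normal -0.259 -0.822 -0.508
outer loop
vertex 2.747 -3.307 1.427
vertex 3.492 -3.332 1.088
vertex 3.851 -4.604 2.964
endloop
endfacet
facet normal -0.178 0.872 -0.457
outer loop
vertex 3.492 -3.332 1.088
vertex 3.489 -2.836 2.036
vertex 4.236 -3.066 1.305
endloop
endfacet
facet normal 0.419 -0.712 -0.563
outer loop
vertex 3.492 -3.332 1.088
vertex 4.236 -3.066 1.305
vertex 3.851 -4.604 2.964
endloop
endfacet
facet normal -0.179 0.871 -0.457
outer loop
vertex 4.236 -3.066 1.305
vertex 3.489 -2.836 2.036
vertex 4.542 -2.665 1.95
endloop
endfacet
facet normal 0.896 -0.409 -0.171
outer loop
vertex 4.236 -3.066 1.305
vertex 4.542 -2.665 1.95
vertex 3.851 -4.604 2.964
endloop
endfacet
facet normal -0.179 0.871 -0.457
outer loop
vertex 4.542 -2.665 1.95
vertex 3.489 -2.836 2.036
vertex 4.231 -2.364 2.645
endloop
endfacet
facet normal 0.894 -0.089 0.439
outer loop
vertex 4.542 -2.665 1.95
vertex 4.231 -2.364 2.645
vertex 3.851 -4.604 2.964
endloop
endfacet

endsolid


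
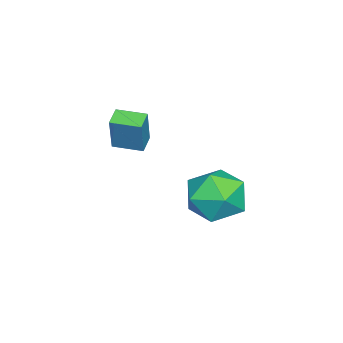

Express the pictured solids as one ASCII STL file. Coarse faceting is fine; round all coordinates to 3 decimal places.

solid 
facet normal -0.999 -0.036 -0.008
outer loop
vertex -1.349 1.441 -3.704
vertex -1.303 0.213 -3.88
vertex -1.329 0.674 -2.729
endloop
endfacet
facet normal -0.767 0.496 0.406
outer loop
vertex -1.349 1.441 -3.704
vertex -1.329 0.674 -2.729
vertex -0.65 1.713 -2.716
endloop
endfacet
facet normal -0.367 0.930 0.003
outer loop
vertex -1.349 1.441 -3.704
vertex -0.65 1.713 -2.716
vertex -0.204 1.893 -3.859
endloop
endfacet
facet normal -0.352 0.665 -0.659
outer loop
vertex -1.349 1.441 -3.704
vertex -0.204 1.893 -3.859
vertex -0.607 0.967 -4.579
endloop
endfacet
facet normal -0.743 0.068 -0.666
outer loop
vertex -1.349 1.441 -3.704
vertex -0.607 0.967 -4.579
vertex -1.303 0.213 -3.88
endloop
endfacet
facet normal -0.349 0.217 0.912
outer loop
vertex -0.65 1.713 -2.716
vertex -1.329 0.674 -2.729
vertex -0.173 0.653 -2.281
endloop
endfacet
facet normal -0.724 -0.646 0.242
outer loop
vertex -1.329 0.674 -2.729
vertex -1.303 0.213 -3.88
vertex -0.576 -0.273 -3.001
endloop
endfacet
facet normal -0.310 -0.477 -0.823
outer loop
vertex -1.303 0.213 -3.88
vertex -0.607 0.967 -4.579
vertex -0.13 -0.093 -4.144
endloop
endfacet
facet normal 0.323 0.489 -0.810
outer loop
vertex -0.607 0.967 -4.579
vertex -0.204 1.893 -3.859
vertex 0.549 0.946 -4.131
endloop
endfacet
facet normal 0.298 0.918 0.261
outer loop
vertex -0.204 1.893 -3.859
vertex -0.65 1.713 -2.716
vertex 0.523 1.407 -2.98
endloop
endfacet
facet normal 0.352 -0.665 0.659
outer loop
vertex 0.569 0.179 -3.156
vertex -0.173 0.653 -2.281
vertex -0.576 -0.273 -3.001
endloop
endfacet
facet normal 0.367 -0.930 -0.003
outer loop
vertex 0.569 0.179 -3.156
vertex -0.576 -0.273 -3.001
vertex -0.13 -0.093 -4.144
endloop
endfacet
facet normal 0.767 -0.496 -0.406
outer loop
vertex 0.569 0.179 -3.156
vertex -0.13 -0.093 -4.144
vertex 0.549 0.946 -4.131
endloop
endfacet
facet normal 0.999 0.036 0.008
outer loop
vertex 0.569 0.179 -3.156
vertex 0.549 0.946 -4.131
vertex 0.523 1.407 -2.98
endloop
endfacet
facet normal 0.743 -0.068 0.666
outer loop
vertex 0.569 0.179 -3.156
vertex 0.523 1.407 -2.98
vertex -0.173 0.653 -2.281
endloop
endfacet
facet normal -0.323 -0.489 0.810
outer loop
vertex -0.576 -0.273 -3.001
vertex -0.173 0.653 -2.281
vertex -1.329 0.674 -2.729
endloop
endfacet
facet normal -0.298 -0.918 -0.261
outer loop
vertex -0.13 -0.093 -4.144
vertex -0.576 -0.273 -3.001
vertex -1.303 0.213 -3.88
endloop
endfacet
facet normal 0.349 -0.217 -0.912
outer loop
vertex 0.549 0.946 -4.131
vertex -0.13 -0.093 -4.144
vertex -0.607 0.967 -4.579
endloop
endfacet
facet normal 0.724 0.646 -0.242
outer loop
vertex 0.523 1.407 -2.98
vertex 0.549 0.946 -4.131
vertex -0.204 1.893 -3.859
endloop
endfacet
facet normal 0.310 0.477 0.823
outer loop
vertex -0.173 0.653 -2.281
vertex 0.523 1.407 -2.98
vertex -0.65 1.713 -2.716
endloop
endfacet
facet normal -0.955 -0.050 0.293
outer loop
vertex -3.134 -3.865 -1.603
vertex -3.211 -2.679 -1.653
vertex -3.603 -3.961 -3.15
endloop
endfacet
facet normal 0.064 -0.997 0.042
outer loop
vertex -2.829 -3.921 -3.387
vertex -3.134 -3.865 -1.603
vertex -3.603 -3.961 -3.15
endloop
endfacet
facet normal -0.955 -0.050 0.293
outer loop
vertex -3.603 -3.961 -3.15
vertex -3.211 -2.679 -1.653
vertex -3.68 -2.775 -3.2
endloop
endfacet
facet normal -0.289 -0.059 -0.955
outer loop
vertex -3.68 -2.775 -3.2
vertex -2.829 -3.921 -3.387
vertex -3.603 -3.961 -3.15
endloop
endfacet
facet normal 0.289 0.059 0.955
outer loop
vertex -3.134 -3.865 -1.603
vertex -2.437 -2.639 -1.89
vertex -3.211 -2.679 -1.653
endloop
endfacet
facet normal 0.064 -0.997 0.042
outer loop
vertex -2.36 -3.825 -1.84
vertex -3.134 -3.865 -1.603
vertex -2.829 -3.921 -3.387
endloop
endfacet
facet normal 0.289 0.059 0.955
outer loop
vertex -2.36 -3.825 -1.84
vertex -2.437 -2.639 -1.89
vertex -3.134 -3.865 -1.603
endloop
endfacet
facet normal -0.064 0.997 -0.042
outer loop
vertex -3.211 -2.679 -1.653
vertex -2.437 -2.639 -1.89
vertex -3.68 -2.775 -3.2
endloop
endfacet
facet normal -0.289 -0.059 -0.955
outer loop
vertex -2.906 -2.735 -3.437
vertex -2.829 -3.921 -3.387
vertex -3.68 -2.775 -3.2
endloop
endfacet
facet normal -0.064 0.997 -0.042
outer loop
vertex -3.68 -2.775 -3.2
vertex -2.437 -2.639 -1.89
vertex -2.906 -2.735 -3.437
endloop
endfacet
facet normal 0.955 0.050 -0.293
outer loop
vertex -2.906 -2.735 -3.437
vertex -2.36 -3.825 -1.84
vertex -2.829 -3.921 -3.387
endloop
endfacet
facet normal 0.955 0.050 -0.293
outer loop
vertex -2.437 -2.639 -1.89
vertex -2.36 -3.825 -1.84
vertex -2.906 -2.735 -3.437
endloop
endfacet

endsolid


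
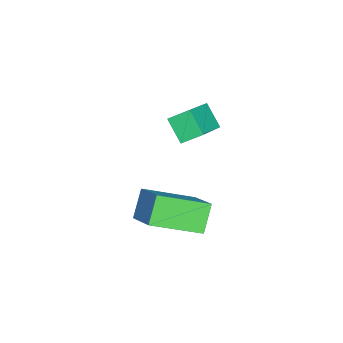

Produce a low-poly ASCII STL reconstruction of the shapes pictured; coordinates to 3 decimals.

solid 
facet normal -0.794 0.178 -0.582
outer loop
vertex -3.712 1.339 1.962
vertex -3.108 1.867 1.3
vertex -3.556 0.614 1.527
endloop
endfacet
facet normal -0.580 -0.507 0.637
outer loop
vertex -1.952 0.253 2.7
vertex -3.712 1.339 1.962
vertex -3.556 0.614 1.527
endloop
endfacet
facet normal -0.794 0.179 -0.581
outer loop
vertex -3.556 0.614 1.527
vertex -3.108 1.867 1.3
vertex -2.952 1.142 0.864
endloop
endfacet
facet normal 0.181 -0.843 -0.507
outer loop
vertex -2.952 1.142 0.864
vertex -1.952 0.253 2.7
vertex -3.556 0.614 1.527
endloop
endfacet
facet normal -0.181 0.843 0.507
outer loop
vertex -3.712 1.339 1.962
vertex -1.504 1.506 2.473
vertex -3.108 1.867 1.3
endloop
endfacet
facet normal -0.580 -0.508 0.637
outer loop
vertex -2.108 0.978 3.136
vertex -3.712 1.339 1.962
vertex -1.952 0.253 2.7
endloop
endfacet
facet normal -0.181 0.843 0.506
outer loop
vertex -2.108 0.978 3.136
vertex -1.504 1.506 2.473
vertex -3.712 1.339 1.962
endloop
endfacet
facet normal 0.580 0.508 -0.637
outer loop
vertex -3.108 1.867 1.3
vertex -1.504 1.506 2.473
vertex -2.952 1.142 0.864
endloop
endfacet
facet normal 0.181 -0.843 -0.507
outer loop
vertex -1.348 0.781 2.038
vertex -1.952 0.253 2.7
vertex -2.952 1.142 0.864
endloop
endfacet
facet normal 0.580 0.507 -0.637
outer loop
vertex -2.952 1.142 0.864
vertex -1.504 1.506 2.473
vertex -1.348 0.781 2.038
endloop
endfacet
facet normal 0.794 -0.179 0.581
outer loop
vertex -1.348 0.781 2.038
vertex -2.108 0.978 3.136
vertex -1.952 0.253 2.7
endloop
endfacet
facet normal 0.794 -0.178 0.581
outer loop
vertex -1.504 1.506 2.473
vertex -2.108 0.978 3.136
vertex -1.348 0.781 2.038
endloop
endfacet
facet normal -0.679 0.134 0.722
outer loop
vertex -1.361 -0.551 -0.736
vertex -0.429 0.115 0.016
vertex -1.925 1.201 -1.591
endloop
endfacet
facet normal -0.680 -0.487 -0.549
outer loop
vertex -1.131 1.045 -2.436
vertex -1.361 -0.551 -0.736
vertex -1.925 1.201 -1.591
endloop
endfacet
facet normal -0.679 0.134 0.722
outer loop
vertex -1.925 1.201 -1.591
vertex -0.429 0.115 0.016
vertex -0.993 1.868 -0.839
endloop
endfacet
facet normal -0.278 0.863 -0.421
outer loop
vertex -0.993 1.868 -0.839
vertex -1.131 1.045 -2.436
vertex -1.925 1.201 -1.591
endloop
endfacet
facet normal 0.278 -0.864 0.421
outer loop
vertex -1.361 -0.551 -0.736
vertex 0.365 -0.041 -0.829
vertex -0.429 0.115 0.016
endloop
endfacet
facet normal -0.680 -0.486 -0.549
outer loop
vertex -0.567 -0.708 -1.581
vertex -1.361 -0.551 -0.736
vertex -1.131 1.045 -2.436
endloop
endfacet
facet normal 0.278 -0.863 0.421
outer loop
vertex -0.567 -0.708 -1.581
vertex 0.365 -0.041 -0.829
vertex -1.361 -0.551 -0.736
endloop
endfacet
facet normal 0.680 0.486 0.549
outer loop
vertex -0.429 0.115 0.016
vertex 0.365 -0.041 -0.829
vertex -0.993 1.868 -0.839
endloop
endfacet
facet normal -0.277 0.864 -0.421
outer loop
vertex -0.199 1.711 -1.684
vertex -1.131 1.045 -2.436
vertex -0.993 1.868 -0.839
endloop
endfacet
facet normal 0.680 0.487 0.549
outer loop
vertex -0.993 1.868 -0.839
vertex 0.365 -0.041 -0.829
vertex -0.199 1.711 -1.684
endloop
endfacet
facet normal 0.679 -0.134 -0.722
outer loop
vertex -0.199 1.711 -1.684
vertex -0.567 -0.708 -1.581
vertex -1.131 1.045 -2.436
endloop
endfacet
facet normal 0.679 -0.134 -0.722
outer loop
vertex 0.365 -0.041 -0.829
vertex -0.567 -0.708 -1.581
vertex -0.199 1.711 -1.684
endloop
endfacet

endsolid


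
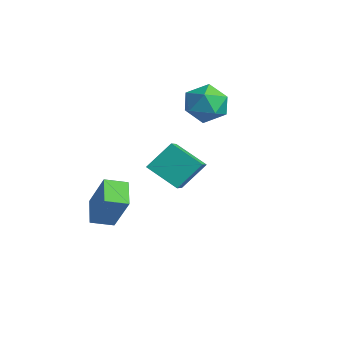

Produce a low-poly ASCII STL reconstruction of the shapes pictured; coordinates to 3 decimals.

solid 
facet normal -0.004 0.803 0.596
outer loop
vertex -1.563 4.381 3.298
vertex -1.59 3.836 4.032
vertex -0.785 4.098 3.685
endloop
endfacet
facet normal 0.347 0.938 -0.011
outer loop
vertex -1.563 4.381 3.298
vertex -0.785 4.098 3.685
vertex -0.862 4.116 2.774
endloop
endfacet
facet normal -0.102 0.826 -0.554
outer loop
vertex -1.563 4.381 3.298
vertex -0.862 4.116 2.774
vertex -1.715 3.866 2.558
endloop
endfacet
facet normal -0.729 0.623 -0.283
outer loop
vertex -1.563 4.381 3.298
vertex -1.715 3.866 2.558
vertex -2.165 3.693 3.336
endloop
endfacet
facet normal -0.669 0.609 0.427
outer loop
vertex -1.563 4.381 3.298
vertex -2.165 3.693 3.336
vertex -1.59 3.836 4.032
endloop
endfacet
facet normal 0.881 0.468 -0.065
outer loop
vertex -0.862 4.116 2.774
vertex -0.785 4.098 3.685
vertex -0.455 3.407 3.184
endloop
endfacet
facet normal 0.313 0.250 0.916
outer loop
vertex -0.785 4.098 3.685
vertex -1.59 3.836 4.032
vertex -0.905 3.234 3.962
endloop
endfacet
facet normal -0.763 -0.066 0.644
outer loop
vertex -1.59 3.836 4.032
vertex -2.165 3.693 3.336
vertex -1.758 2.984 3.746
endloop
endfacet
facet normal -0.861 -0.043 -0.507
outer loop
vertex -2.165 3.693 3.336
vertex -1.715 3.866 2.558
vertex -1.835 3.002 2.835
endloop
endfacet
facet normal 0.155 0.287 -0.945
outer loop
vertex -1.715 3.866 2.558
vertex -0.862 4.116 2.774
vertex -1.03 3.264 2.488
endloop
endfacet
facet normal 0.729 -0.623 0.283
outer loop
vertex -1.057 2.719 3.222
vertex -0.455 3.407 3.184
vertex -0.905 3.234 3.962
endloop
endfacet
facet normal 0.102 -0.826 0.554
outer loop
vertex -1.057 2.719 3.222
vertex -0.905 3.234 3.962
vertex -1.758 2.984 3.746
endloop
endfacet
facet normal -0.347 -0.938 0.011
outer loop
vertex -1.057 2.719 3.222
vertex -1.758 2.984 3.746
vertex -1.835 3.002 2.835
endloop
endfacet
facet normal 0.004 -0.803 -0.596
outer loop
vertex -1.057 2.719 3.222
vertex -1.835 3.002 2.835
vertex -1.03 3.264 2.488
endloop
endfacet
facet normal 0.669 -0.609 -0.427
outer loop
vertex -1.057 2.719 3.222
vertex -1.03 3.264 2.488
vertex -0.455 3.407 3.184
endloop
endfacet
facet normal 0.861 0.043 0.507
outer loop
vertex -0.905 3.234 3.962
vertex -0.455 3.407 3.184
vertex -0.785 4.098 3.685
endloop
endfacet
facet normal -0.155 -0.287 0.945
outer loop
vertex -1.758 2.984 3.746
vertex -0.905 3.234 3.962
vertex -1.59 3.836 4.032
endloop
endfacet
facet normal -0.881 -0.468 0.065
outer loop
vertex -1.835 3.002 2.835
vertex -1.758 2.984 3.746
vertex -2.165 3.693 3.336
endloop
endfacet
facet normal -0.313 -0.250 -0.916
outer loop
vertex -1.03 3.264 2.488
vertex -1.835 3.002 2.835
vertex -1.715 3.866 2.558
endloop
endfacet
facet normal 0.763 0.066 -0.644
outer loop
vertex -0.455 3.407 3.184
vertex -1.03 3.264 2.488
vertex -0.862 4.116 2.774
endloop
endfacet
facet normal -0.723 -0.454 0.521
outer loop
vertex 0.966 -0.12 2.202
vertex 1.041 0.798 3.105
vertex 0.036 0.604 1.543
endloop
endfacet
facet normal -0.057 -0.711 -0.701
outer loop
vertex 1.019 1.222 0.835
vertex 0.966 -0.12 2.202
vertex 0.036 0.604 1.543
endloop
endfacet
facet normal -0.723 -0.454 0.521
outer loop
vertex 0.036 0.604 1.543
vertex 1.041 0.798 3.105
vertex 0.111 1.522 2.446
endloop
endfacet
facet normal -0.689 0.536 -0.488
outer loop
vertex 0.111 1.522 2.446
vertex 1.019 1.222 0.835
vertex 0.036 0.604 1.543
endloop
endfacet
facet normal 0.689 -0.536 0.488
outer loop
vertex 0.966 -0.12 2.202
vertex 2.024 1.416 2.397
vertex 1.041 0.798 3.105
endloop
endfacet
facet normal -0.057 -0.711 -0.701
outer loop
vertex 1.949 0.498 1.494
vertex 0.966 -0.12 2.202
vertex 1.019 1.222 0.835
endloop
endfacet
facet normal 0.689 -0.536 0.488
outer loop
vertex 1.949 0.498 1.494
vertex 2.024 1.416 2.397
vertex 0.966 -0.12 2.202
endloop
endfacet
facet normal 0.057 0.711 0.701
outer loop
vertex 1.041 0.798 3.105
vertex 2.024 1.416 2.397
vertex 0.111 1.522 2.446
endloop
endfacet
facet normal -0.689 0.536 -0.488
outer loop
vertex 1.094 2.14 1.738
vertex 1.019 1.222 0.835
vertex 0.111 1.522 2.446
endloop
endfacet
facet normal 0.057 0.711 0.701
outer loop
vertex 0.111 1.522 2.446
vertex 2.024 1.416 2.397
vertex 1.094 2.14 1.738
endloop
endfacet
facet normal 0.723 0.454 -0.521
outer loop
vertex 1.094 2.14 1.738
vertex 1.949 0.498 1.494
vertex 1.019 1.222 0.835
endloop
endfacet
facet normal 0.723 0.454 -0.521
outer loop
vertex 2.024 1.416 2.397
vertex 1.949 0.498 1.494
vertex 1.094 2.14 1.738
endloop
endfacet
facet normal -0.502 -0.077 -0.861
outer loop
vertex -2.309 -0.591 -0.999
vertex -2.024 0.217 -1.237
vertex -1.41 -1.051 -1.482
endloop
endfacet
facet normal -0.321 -0.908 0.268
outer loop
vertex -0.536 -0.917 0.017
vertex -2.309 -0.591 -0.999
vertex -1.41 -1.051 -1.482
endloop
endfacet
facet normal -0.502 -0.076 -0.862
outer loop
vertex -1.41 -1.051 -1.482
vertex -2.024 0.217 -1.237
vertex -1.124 -0.243 -1.72
endloop
endfacet
facet normal 0.803 -0.411 -0.431
outer loop
vertex -1.124 -0.243 -1.72
vertex -0.536 -0.917 0.017
vertex -1.41 -1.051 -1.482
endloop
endfacet
facet normal -0.803 0.410 0.432
outer loop
vertex -2.309 -0.591 -0.999
vertex -1.15 0.351 0.262
vertex -2.024 0.217 -1.237
endloop
endfacet
facet normal -0.321 -0.909 0.268
outer loop
vertex -1.436 -0.457 0.5
vertex -2.309 -0.591 -0.999
vertex -0.536 -0.917 0.017
endloop
endfacet
facet normal -0.803 0.411 0.431
outer loop
vertex -1.436 -0.457 0.5
vertex -1.15 0.351 0.262
vertex -2.309 -0.591 -0.999
endloop
endfacet
facet normal 0.320 0.909 -0.268
outer loop
vertex -2.024 0.217 -1.237
vertex -1.15 0.351 0.262
vertex -1.124 -0.243 -1.72
endloop
endfacet
facet normal 0.803 -0.410 -0.431
outer loop
vertex -0.251 -0.109 -0.221
vertex -0.536 -0.917 0.017
vertex -1.124 -0.243 -1.72
endloop
endfacet
facet normal 0.321 0.908 -0.268
outer loop
vertex -1.124 -0.243 -1.72
vertex -1.15 0.351 0.262
vertex -0.251 -0.109 -0.221
endloop
endfacet
facet normal 0.502 0.077 0.862
outer loop
vertex -0.251 -0.109 -0.221
vertex -1.436 -0.457 0.5
vertex -0.536 -0.917 0.017
endloop
endfacet
facet normal 0.502 0.076 0.862
outer loop
vertex -1.15 0.351 0.262
vertex -1.436 -0.457 0.5
vertex -0.251 -0.109 -0.221
endloop
endfacet

endsolid


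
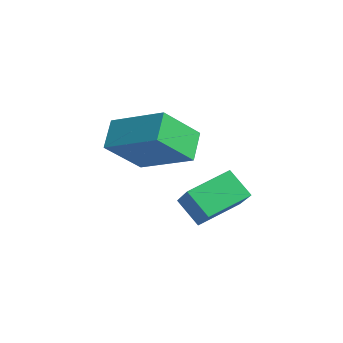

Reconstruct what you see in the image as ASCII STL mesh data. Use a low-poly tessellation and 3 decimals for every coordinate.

solid 
facet normal -0.657 -0.294 0.694
outer loop
vertex 1.878 -0.593 -0.608
vertex 1.751 1.007 -0.05
vertex 0.58 -0.309 -1.717
endloop
endfacet
facet normal 0.075 -0.941 -0.329
outer loop
vertex 1.389 0.053 -2.57
vertex 1.878 -0.593 -0.608
vertex 0.58 -0.309 -1.717
endloop
endfacet
facet normal -0.657 -0.294 0.694
outer loop
vertex 0.58 -0.309 -1.717
vertex 1.751 1.007 -0.05
vertex 0.454 1.291 -1.158
endloop
endfacet
facet normal -0.750 0.165 -0.641
outer loop
vertex 0.454 1.291 -1.158
vertex 1.389 0.053 -2.57
vertex 0.58 -0.309 -1.717
endloop
endfacet
facet normal 0.750 -0.164 0.641
outer loop
vertex 1.878 -0.593 -0.608
vertex 2.56 1.369 -0.903
vertex 1.751 1.007 -0.05
endloop
endfacet
facet normal 0.075 -0.942 -0.329
outer loop
vertex 2.686 -0.231 -1.462
vertex 1.878 -0.593 -0.608
vertex 1.389 0.053 -2.57
endloop
endfacet
facet normal 0.750 -0.165 0.640
outer loop
vertex 2.686 -0.231 -1.462
vertex 2.56 1.369 -0.903
vertex 1.878 -0.593 -0.608
endloop
endfacet
facet normal -0.075 0.941 0.329
outer loop
vertex 1.751 1.007 -0.05
vertex 2.56 1.369 -0.903
vertex 0.454 1.291 -1.158
endloop
endfacet
facet normal -0.750 0.164 -0.640
outer loop
vertex 1.262 1.653 -2.012
vertex 1.389 0.053 -2.57
vertex 0.454 1.291 -1.158
endloop
endfacet
facet normal -0.075 0.942 0.328
outer loop
vertex 0.454 1.291 -1.158
vertex 2.56 1.369 -0.903
vertex 1.262 1.653 -2.012
endloop
endfacet
facet normal 0.657 0.294 -0.694
outer loop
vertex 1.262 1.653 -2.012
vertex 2.686 -0.231 -1.462
vertex 1.389 0.053 -2.57
endloop
endfacet
facet normal 0.657 0.294 -0.694
outer loop
vertex 2.56 1.369 -0.903
vertex 2.686 -0.231 -1.462
vertex 1.262 1.653 -2.012
endloop
endfacet
facet normal -0.781 -0.484 -0.395
outer loop
vertex 0.369 -2.807 1.194
vertex -0.395 -2.2 1.96
vertex 0.166 -1.421 -0.105
endloop
endfacet
facet normal 0.616 -0.489 -0.618
outer loop
vertex 1.875 -0.36 0.76
vertex 0.369 -2.807 1.194
vertex 0.166 -1.421 -0.105
endloop
endfacet
facet normal -0.780 -0.485 -0.395
outer loop
vertex 0.166 -1.421 -0.105
vertex -0.395 -2.2 1.96
vertex -0.598 -0.815 0.661
endloop
endfacet
facet normal -0.106 0.726 -0.680
outer loop
vertex -0.598 -0.815 0.661
vertex 1.875 -0.36 0.76
vertex 0.166 -1.421 -0.105
endloop
endfacet
facet normal 0.106 -0.725 0.680
outer loop
vertex 0.369 -2.807 1.194
vertex 1.314 -1.139 2.825
vertex -0.395 -2.2 1.96
endloop
endfacet
facet normal 0.616 -0.489 -0.617
outer loop
vertex 2.078 -1.745 2.059
vertex 0.369 -2.807 1.194
vertex 1.875 -0.36 0.76
endloop
endfacet
facet normal 0.107 -0.725 0.680
outer loop
vertex 2.078 -1.745 2.059
vertex 1.314 -1.139 2.825
vertex 0.369 -2.807 1.194
endloop
endfacet
facet normal -0.616 0.489 0.618
outer loop
vertex -0.395 -2.2 1.96
vertex 1.314 -1.139 2.825
vertex -0.598 -0.815 0.661
endloop
endfacet
facet normal -0.106 0.725 -0.680
outer loop
vertex 1.111 0.247 1.526
vertex 1.875 -0.36 0.76
vertex -0.598 -0.815 0.661
endloop
endfacet
facet normal -0.616 0.489 0.618
outer loop
vertex -0.598 -0.815 0.661
vertex 1.314 -1.139 2.825
vertex 1.111 0.247 1.526
endloop
endfacet
facet normal 0.781 0.485 0.395
outer loop
vertex 1.111 0.247 1.526
vertex 2.078 -1.745 2.059
vertex 1.875 -0.36 0.76
endloop
endfacet
facet normal 0.780 0.485 0.395
outer loop
vertex 1.314 -1.139 2.825
vertex 2.078 -1.745 2.059
vertex 1.111 0.247 1.526
endloop
endfacet

endsolid


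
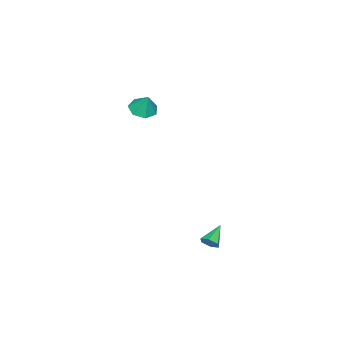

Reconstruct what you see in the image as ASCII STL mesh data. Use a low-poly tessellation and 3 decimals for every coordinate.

solid 
facet normal -0.202 -0.396 -0.896
outer loop
vertex -0.088 -3.441 1.754
vertex -0.86 -3.326 1.877
vertex -0.336 -2.838 1.543
endloop
endfacet
facet normal 0.885 0.428 0.184
outer loop
vertex -0.088 -3.441 1.754
vertex -0.336 -2.838 1.543
vertex -0.62 -2.854 2.943
endloop
endfacet
facet normal -0.203 -0.396 -0.896
outer loop
vertex -0.336 -2.838 1.543
vertex -0.86 -3.326 1.877
vertex -0.978 -2.602 1.584
endloop
endfacet
facet normal 0.348 0.934 0.081
outer loop
vertex -0.336 -2.838 1.543
vertex -0.978 -2.602 1.584
vertex -0.62 -2.854 2.943
endloop
endfacet
facet normal -0.202 -0.396 -0.896
outer loop
vertex -0.978 -2.602 1.584
vertex -0.86 -3.326 1.877
vertex -1.532 -2.91 1.845
endloop
endfacet
facet normal -0.371 0.891 0.263
outer loop
vertex -0.978 -2.602 1.584
vertex -1.532 -2.91 1.845
vertex -0.62 -2.854 2.943
endloop
endfacet
facet normal -0.202 -0.395 -0.896
outer loop
vertex -1.532 -2.91 1.845
vertex -0.86 -3.326 1.877
vertex -1.579 -3.532 2.13
endloop
endfacet
facet normal -0.735 0.328 0.594
outer loop
vertex -1.532 -2.91 1.845
vertex -1.579 -3.532 2.13
vertex -0.62 -2.854 2.943
endloop
endfacet
facet normal -0.202 -0.396 -0.896
outer loop
vertex -1.579 -3.532 2.13
vertex -0.86 -3.326 1.877
vertex -1.086 -3.998 2.225
endloop
endfacet
facet normal -0.467 -0.326 0.822
outer loop
vertex -1.579 -3.532 2.13
vertex -1.086 -3.998 2.225
vertex -0.62 -2.854 2.943
endloop
endfacet
facet normal -0.201 -0.396 -0.896
outer loop
vertex -1.086 -3.998 2.225
vertex -0.86 -3.326 1.877
vertex -0.422 -3.958 2.058
endloop
endfacet
facet normal 0.231 -0.583 0.779
outer loop
vertex -1.086 -3.998 2.225
vertex -0.422 -3.958 2.058
vertex -0.62 -2.854 2.943
endloop
endfacet
facet normal -0.202 -0.396 -0.896
outer loop
vertex -0.422 -3.958 2.058
vertex -0.86 -3.326 1.877
vertex -0.088 -3.441 1.754
endloop
endfacet
facet normal 0.833 -0.247 0.495
outer loop
vertex -0.422 -3.958 2.058
vertex -0.088 -3.441 1.754
vertex -0.62 -2.854 2.943
endloop
endfacet
facet normal 0.859 0.040 -0.510
outer loop
vertex 4.565 3.847 -2.307
vertex 4.307 3.754 -2.749
vertex 4.38 4.243 -2.588
endloop
endfacet
facet normal 0.055 0.595 0.802
outer loop
vertex 4.565 3.847 -2.307
vertex 4.38 4.243 -2.588
vertex 3.233 3.706 -2.111
endloop
endfacet
facet normal 0.859 0.040 -0.510
outer loop
vertex 4.38 4.243 -2.588
vertex 4.307 3.754 -2.749
vertex 4.122 4.151 -3.03
endloop
endfacet
facet normal -0.407 0.912 0.048
outer loop
vertex 4.38 4.243 -2.588
vertex 4.122 4.151 -3.03
vertex 3.233 3.706 -2.111
endloop
endfacet
facet normal 0.859 0.040 -0.510
outer loop
vertex 4.122 4.151 -3.03
vertex 4.307 3.754 -2.749
vertex 4.049 3.662 -3.191
endloop
endfacet
facet normal -0.754 0.304 -0.582
outer loop
vertex 4.122 4.151 -3.03
vertex 4.049 3.662 -3.191
vertex 3.233 3.706 -2.111
endloop
endfacet
facet normal 0.860 0.038 -0.510
outer loop
vertex 4.049 3.662 -3.191
vertex 4.307 3.754 -2.749
vertex 4.233 3.265 -2.91
endloop
endfacet
facet normal -0.638 -0.619 -0.457
outer loop
vertex 4.049 3.662 -3.191
vertex 4.233 3.265 -2.91
vertex 3.233 3.706 -2.111
endloop
endfacet
facet normal 0.859 0.038 -0.511
outer loop
vertex 4.233 3.265 -2.91
vertex 4.307 3.754 -2.749
vertex 4.492 3.358 -2.468
endloop
endfacet
facet normal -0.174 -0.938 0.300
outer loop
vertex 4.233 3.265 -2.91
vertex 4.492 3.358 -2.468
vertex 3.233 3.706 -2.111
endloop
endfacet
facet normal 0.859 0.040 -0.510
outer loop
vertex 4.492 3.358 -2.468
vertex 4.307 3.754 -2.749
vertex 4.565 3.847 -2.307
endloop
endfacet
facet normal 0.172 -0.331 0.928
outer loop
vertex 4.492 3.358 -2.468
vertex 4.565 3.847 -2.307
vertex 3.233 3.706 -2.111
endloop
endfacet

endsolid


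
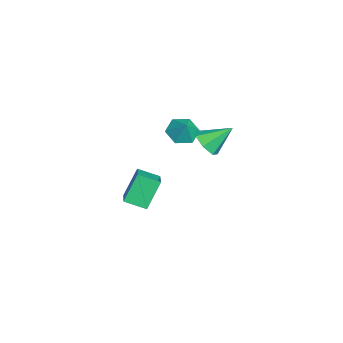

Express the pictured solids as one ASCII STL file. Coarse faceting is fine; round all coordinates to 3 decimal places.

solid 
facet normal 0.102 -0.778 -0.620
outer loop
vertex 2.311 0.72 3.162
vertex 1.489 0.388 3.443
vertex 1.669 0.971 2.742
endloop
endfacet
facet normal 0.493 0.831 -0.257
outer loop
vertex 2.311 0.72 3.162
vertex 1.669 0.971 2.742
vertex 1.311 1.732 4.517
endloop
endfacet
facet normal 0.103 -0.778 -0.620
outer loop
vertex 1.669 0.971 2.742
vertex 1.489 0.388 3.443
vertex 0.892 0.782 2.85
endloop
endfacet
facet normal -0.269 0.864 -0.425
outer loop
vertex 1.669 0.971 2.742
vertex 0.892 0.782 2.85
vertex 1.311 1.732 4.517
endloop
endfacet
facet normal 0.103 -0.777 -0.621
outer loop
vertex 0.892 0.782 2.85
vertex 1.489 0.388 3.443
vertex 0.564 0.296 3.404
endloop
endfacet
facet normal -0.862 0.502 -0.070
outer loop
vertex 0.892 0.782 2.85
vertex 0.564 0.296 3.404
vertex 1.311 1.732 4.517
endloop
endfacet
facet normal 0.103 -0.777 -0.620
outer loop
vertex 0.564 0.296 3.404
vertex 1.489 0.388 3.443
vertex 0.933 -0.121 3.988
endloop
endfacet
facet normal -0.840 0.016 0.542
outer loop
vertex 0.564 0.296 3.404
vertex 0.933 -0.121 3.988
vertex 1.311 1.732 4.517
endloop
endfacet
facet normal 0.103 -0.777 -0.620
outer loop
vertex 0.933 -0.121 3.988
vertex 1.489 0.388 3.443
vertex 1.721 -0.155 4.162
endloop
endfacet
facet normal -0.219 -0.226 0.949
outer loop
vertex 0.933 -0.121 3.988
vertex 1.721 -0.155 4.162
vertex 1.311 1.732 4.517
endloop
endfacet
facet normal 0.102 -0.778 -0.620
outer loop
vertex 1.721 -0.155 4.162
vertex 1.489 0.388 3.443
vertex 2.334 0.219 3.794
endloop
endfacet
facet normal 0.533 -0.043 0.845
outer loop
vertex 1.721 -0.155 4.162
vertex 2.334 0.219 3.794
vertex 1.311 1.732 4.517
endloop
endfacet
facet normal 0.102 -0.778 -0.620
outer loop
vertex 2.334 0.219 3.794
vertex 1.489 0.388 3.443
vertex 2.311 0.72 3.162
endloop
endfacet
facet normal 0.850 0.428 0.308
outer loop
vertex 2.334 0.219 3.794
vertex 2.311 0.72 3.162
vertex 1.311 1.732 4.517
endloop
endfacet
facet normal -0.575 -0.188 -0.796
outer loop
vertex -0.126 -1.23 2.283
vertex -0.857 -0.86 2.724
vertex -0.309 -0.321 2.201
endloop
endfacet
facet normal 0.980 0.194 -0.042
outer loop
vertex -0.126 -1.23 2.283
vertex -0.309 -0.321 2.201
vertex -0.183 -0.64 3.656
endloop
endfacet
facet normal -0.576 -0.187 -0.796
outer loop
vertex -0.309 -0.321 2.201
vertex -0.857 -0.86 2.724
vertex -1.039 0.048 2.642
endloop
endfacet
facet normal 0.513 0.847 0.141
outer loop
vertex -0.309 -0.321 2.201
vertex -1.039 0.048 2.642
vertex -0.183 -0.64 3.656
endloop
endfacet
facet normal -0.576 -0.187 -0.796
outer loop
vertex -1.039 0.048 2.642
vertex -0.857 -0.86 2.724
vertex -1.587 -0.491 3.165
endloop
endfacet
facet normal -0.141 0.760 0.635
outer loop
vertex -1.039 0.048 2.642
vertex -1.587 -0.491 3.165
vertex -0.183 -0.64 3.656
endloop
endfacet
facet normal -0.576 -0.188 -0.796
outer loop
vertex -1.587 -0.491 3.165
vertex -0.857 -0.86 2.724
vertex -1.405 -1.399 3.248
endloop
endfacet
facet normal -0.328 0.021 0.944
outer loop
vertex -1.587 -0.491 3.165
vertex -1.405 -1.399 3.248
vertex -0.183 -0.64 3.656
endloop
endfacet
facet normal -0.575 -0.189 -0.796
outer loop
vertex -1.405 -1.399 3.248
vertex -0.857 -0.86 2.724
vertex -0.674 -1.768 2.807
endloop
endfacet
facet normal 0.139 -0.634 0.761
outer loop
vertex -1.405 -1.399 3.248
vertex -0.674 -1.768 2.807
vertex -0.183 -0.64 3.656
endloop
endfacet
facet normal -0.576 -0.189 -0.796
outer loop
vertex -0.674 -1.768 2.807
vertex -0.857 -0.86 2.724
vertex -0.126 -1.23 2.283
endloop
endfacet
facet normal 0.793 -0.547 0.268
outer loop
vertex -0.674 -1.768 2.807
vertex -0.126 -1.23 2.283
vertex -0.183 -0.64 3.656
endloop
endfacet
facet normal -0.905 -0.048 -0.422
outer loop
vertex -3.418 -3.362 -2.23
vertex -3.255 -2.105 -2.723
vertex -2.619 -4.104 -3.859
endloop
endfacet
facet normal -0.120 -0.924 0.362
outer loop
vertex -0.945 -4.015 -3.077
vertex -3.418 -3.362 -2.23
vertex -2.619 -4.104 -3.859
endloop
endfacet
facet normal -0.905 -0.048 -0.422
outer loop
vertex -2.619 -4.104 -3.859
vertex -3.255 -2.105 -2.723
vertex -2.456 -2.847 -4.351
endloop
endfacet
facet normal 0.408 -0.378 -0.831
outer loop
vertex -2.456 -2.847 -4.351
vertex -0.945 -4.015 -3.077
vertex -2.619 -4.104 -3.859
endloop
endfacet
facet normal -0.408 0.379 0.831
outer loop
vertex -3.418 -3.362 -2.23
vertex -1.581 -2.016 -1.941
vertex -3.255 -2.105 -2.723
endloop
endfacet
facet normal -0.120 -0.924 0.362
outer loop
vertex -1.744 -3.273 -1.449
vertex -3.418 -3.362 -2.23
vertex -0.945 -4.015 -3.077
endloop
endfacet
facet normal -0.408 0.378 0.831
outer loop
vertex -1.744 -3.273 -1.449
vertex -1.581 -2.016 -1.941
vertex -3.418 -3.362 -2.23
endloop
endfacet
facet normal 0.120 0.924 -0.362
outer loop
vertex -3.255 -2.105 -2.723
vertex -1.581 -2.016 -1.941
vertex -2.456 -2.847 -4.351
endloop
endfacet
facet normal 0.408 -0.379 -0.831
outer loop
vertex -0.782 -2.758 -3.57
vertex -0.945 -4.015 -3.077
vertex -2.456 -2.847 -4.351
endloop
endfacet
facet normal 0.120 0.924 -0.362
outer loop
vertex -2.456 -2.847 -4.351
vertex -1.581 -2.016 -1.941
vertex -0.782 -2.758 -3.57
endloop
endfacet
facet normal 0.905 0.048 0.422
outer loop
vertex -0.782 -2.758 -3.57
vertex -1.744 -3.273 -1.449
vertex -0.945 -4.015 -3.077
endloop
endfacet
facet normal 0.905 0.048 0.422
outer loop
vertex -1.581 -2.016 -1.941
vertex -1.744 -3.273 -1.449
vertex -0.782 -2.758 -3.57
endloop
endfacet

endsolid


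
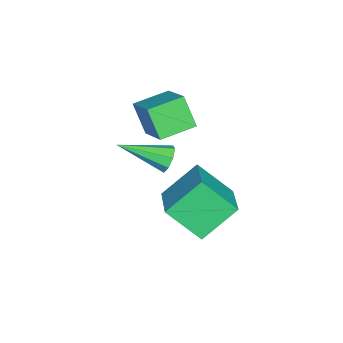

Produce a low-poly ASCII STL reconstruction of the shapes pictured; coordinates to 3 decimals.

solid 
facet normal -0.209 0.899 -0.384
outer loop
vertex -0.079 2.05 0.358
vertex -0.399 1.799 -0.056
vertex -0.505 2.002 0.477
endloop
endfacet
facet normal 0.248 0.164 0.955
outer loop
vertex -0.079 2.05 0.358
vertex -0.505 2.002 0.477
vertex -0.001 0.081 0.676
endloop
endfacet
facet normal -0.209 0.899 -0.384
outer loop
vertex -0.505 2.002 0.477
vertex -0.399 1.799 -0.056
vertex -0.868 1.835 0.283
endloop
endfacet
facet normal -0.461 -0.029 0.887
outer loop
vertex -0.505 2.002 0.477
vertex -0.868 1.835 0.283
vertex -0.001 0.081 0.676
endloop
endfacet
facet normal -0.208 0.900 -0.383
outer loop
vertex -0.868 1.835 0.283
vertex -0.399 1.799 -0.056
vertex -0.956 1.648 -0.109
endloop
endfacet
facet normal -0.866 -0.347 0.360
outer loop
vertex -0.868 1.835 0.283
vertex -0.956 1.648 -0.109
vertex -0.001 0.081 0.676
endloop
endfacet
facet normal -0.207 0.900 -0.384
outer loop
vertex -0.956 1.648 -0.109
vertex -0.399 1.799 -0.056
vertex -0.718 1.549 -0.47
endloop
endfacet
facet normal -0.731 -0.604 -0.316
outer loop
vertex -0.956 1.648 -0.109
vertex -0.718 1.549 -0.47
vertex -0.001 0.081 0.676
endloop
endfacet
facet normal -0.209 0.900 -0.383
outer loop
vertex -0.718 1.549 -0.47
vertex -0.399 1.799 -0.056
vertex -0.293 1.597 -0.589
endloop
endfacet
facet normal -0.136 -0.650 -0.748
outer loop
vertex -0.718 1.549 -0.47
vertex -0.293 1.597 -0.589
vertex -0.001 0.081 0.676
endloop
endfacet
facet normal -0.207 0.900 -0.382
outer loop
vertex -0.293 1.597 -0.589
vertex -0.399 1.799 -0.056
vertex 0.07 1.763 -0.395
endloop
endfacet
facet normal 0.573 -0.457 -0.680
outer loop
vertex -0.293 1.597 -0.589
vertex 0.07 1.763 -0.395
vertex -0.001 0.081 0.676
endloop
endfacet
facet normal -0.209 0.899 -0.384
outer loop
vertex 0.07 1.763 -0.395
vertex -0.399 1.799 -0.056
vertex 0.159 1.951 -0.003
endloop
endfacet
facet normal 0.978 -0.140 -0.155
outer loop
vertex 0.07 1.763 -0.395
vertex 0.159 1.951 -0.003
vertex -0.001 0.081 0.676
endloop
endfacet
facet normal -0.209 0.899 -0.384
outer loop
vertex 0.159 1.951 -0.003
vertex -0.399 1.799 -0.056
vertex -0.079 2.05 0.358
endloop
endfacet
facet normal 0.844 0.118 0.524
outer loop
vertex 0.159 1.951 -0.003
vertex -0.079 2.05 0.358
vertex -0.001 0.081 0.676
endloop
endfacet
facet normal -0.881 -0.308 -0.360
outer loop
vertex 2.903 2.463 1.235
vertex 2.122 3.446 2.305
vertex 2.927 3.672 0.142
endloop
endfacet
facet normal 0.473 -0.596 -0.649
outer loop
vertex 4.478 4.214 0.775
vertex 2.903 2.463 1.235
vertex 2.927 3.672 0.142
endloop
endfacet
facet normal -0.881 -0.307 -0.360
outer loop
vertex 2.927 3.672 0.142
vertex 2.122 3.446 2.305
vertex 2.147 4.655 1.212
endloop
endfacet
facet normal 0.015 0.742 -0.671
outer loop
vertex 2.147 4.655 1.212
vertex 4.478 4.214 0.775
vertex 2.927 3.672 0.142
endloop
endfacet
facet normal -0.015 -0.742 0.671
outer loop
vertex 2.903 2.463 1.235
vertex 3.673 3.988 2.938
vertex 2.122 3.446 2.305
endloop
endfacet
facet normal 0.473 -0.596 -0.649
outer loop
vertex 4.453 3.005 1.868
vertex 2.903 2.463 1.235
vertex 4.478 4.214 0.775
endloop
endfacet
facet normal -0.015 -0.742 0.671
outer loop
vertex 4.453 3.005 1.868
vertex 3.673 3.988 2.938
vertex 2.903 2.463 1.235
endloop
endfacet
facet normal -0.473 0.596 0.649
outer loop
vertex 2.122 3.446 2.305
vertex 3.673 3.988 2.938
vertex 2.147 4.655 1.212
endloop
endfacet
facet normal 0.015 0.742 -0.671
outer loop
vertex 3.697 5.197 1.845
vertex 4.478 4.214 0.775
vertex 2.147 4.655 1.212
endloop
endfacet
facet normal -0.473 0.596 0.649
outer loop
vertex 2.147 4.655 1.212
vertex 3.673 3.988 2.938
vertex 3.697 5.197 1.845
endloop
endfacet
facet normal 0.881 0.308 0.360
outer loop
vertex 3.697 5.197 1.845
vertex 4.453 3.005 1.868
vertex 4.478 4.214 0.775
endloop
endfacet
facet normal 0.881 0.308 0.360
outer loop
vertex 3.673 3.988 2.938
vertex 4.453 3.005 1.868
vertex 3.697 5.197 1.845
endloop
endfacet
facet normal -0.691 -0.527 -0.495
outer loop
vertex -0.12 0.643 2.917
vertex -1.01 1.642 3.097
vertex 0.265 1.187 1.801
endloop
endfacet
facet normal 0.659 -0.740 -0.133
outer loop
vertex 1.33 1.998 2.563
vertex -0.12 0.643 2.917
vertex 0.265 1.187 1.801
endloop
endfacet
facet normal -0.691 -0.527 -0.495
outer loop
vertex 0.265 1.187 1.801
vertex -1.01 1.642 3.097
vertex -0.625 2.186 1.981
endloop
endfacet
facet normal 0.296 0.418 -0.859
outer loop
vertex -0.625 2.186 1.981
vertex 1.33 1.998 2.563
vertex 0.265 1.187 1.801
endloop
endfacet
facet normal -0.296 -0.418 0.859
outer loop
vertex -0.12 0.643 2.917
vertex 0.055 2.453 3.859
vertex -1.01 1.642 3.097
endloop
endfacet
facet normal 0.659 -0.740 -0.133
outer loop
vertex 0.945 1.454 3.679
vertex -0.12 0.643 2.917
vertex 1.33 1.998 2.563
endloop
endfacet
facet normal -0.296 -0.418 0.859
outer loop
vertex 0.945 1.454 3.679
vertex 0.055 2.453 3.859
vertex -0.12 0.643 2.917
endloop
endfacet
facet normal -0.659 0.740 0.133
outer loop
vertex -1.01 1.642 3.097
vertex 0.055 2.453 3.859
vertex -0.625 2.186 1.981
endloop
endfacet
facet normal 0.296 0.418 -0.859
outer loop
vertex 0.44 2.997 2.743
vertex 1.33 1.998 2.563
vertex -0.625 2.186 1.981
endloop
endfacet
facet normal -0.659 0.740 0.133
outer loop
vertex -0.625 2.186 1.981
vertex 0.055 2.453 3.859
vertex 0.44 2.997 2.743
endloop
endfacet
facet normal 0.691 0.527 0.495
outer loop
vertex 0.44 2.997 2.743
vertex 0.945 1.454 3.679
vertex 1.33 1.998 2.563
endloop
endfacet
facet normal 0.691 0.527 0.495
outer loop
vertex 0.055 2.453 3.859
vertex 0.945 1.454 3.679
vertex 0.44 2.997 2.743
endloop
endfacet

endsolid
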